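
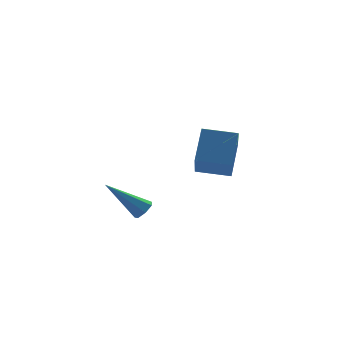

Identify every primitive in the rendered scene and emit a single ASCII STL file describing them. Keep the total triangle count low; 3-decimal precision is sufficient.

solid 
facet normal 0.603 -0.436 -0.668
outer loop
vertex -2.754 -2.424 0.488
vertex -3.153 -2.502 0.179
vertex -2.84 -2.1 0.199
endloop
endfacet
facet normal 0.617 0.609 0.499
outer loop
vertex -2.754 -2.424 0.488
vertex -2.84 -2.1 0.199
vertex -4.347 -1.638 1.501
endloop
endfacet
facet normal 0.604 -0.437 -0.667
outer loop
vertex -2.84 -2.1 0.199
vertex -3.153 -2.502 0.179
vertex -3.16 -2.078 -0.105
endloop
endfacet
facet normal 0.188 0.974 -0.128
outer loop
vertex -2.84 -2.1 0.199
vertex -3.16 -2.078 -0.105
vertex -4.347 -1.638 1.501
endloop
endfacet
facet normal 0.604 -0.437 -0.667
outer loop
vertex -3.16 -2.078 -0.105
vertex -3.153 -2.502 0.179
vertex -3.475 -2.376 -0.195
endloop
endfacet
facet normal -0.488 0.681 -0.547
outer loop
vertex -3.16 -2.078 -0.105
vertex -3.475 -2.376 -0.195
vertex -4.347 -1.638 1.501
endloop
endfacet
facet normal 0.604 -0.436 -0.667
outer loop
vertex -3.475 -2.376 -0.195
vertex -3.153 -2.502 0.179
vertex -3.547 -2.768 -0.004
endloop
endfacet
facet normal -0.897 -0.049 -0.440
outer loop
vertex -3.475 -2.376 -0.195
vertex -3.547 -2.768 -0.004
vertex -4.347 -1.638 1.501
endloop
endfacet
facet normal 0.604 -0.436 -0.667
outer loop
vertex -3.547 -2.768 -0.004
vertex -3.153 -2.502 0.179
vertex -3.322 -2.96 0.325
endloop
endfacet
facet normal -0.735 -0.669 0.112
outer loop
vertex -3.547 -2.768 -0.004
vertex -3.322 -2.96 0.325
vertex -4.347 -1.638 1.501
endloop
endfacet
facet normal 0.603 -0.436 -0.668
outer loop
vertex -3.322 -2.96 0.325
vertex -3.153 -2.502 0.179
vertex -2.969 -2.807 0.544
endloop
endfacet
facet normal -0.122 -0.711 0.693
outer loop
vertex -3.322 -2.96 0.325
vertex -2.969 -2.807 0.544
vertex -4.347 -1.638 1.501
endloop
endfacet
facet normal 0.603 -0.436 -0.668
outer loop
vertex -2.969 -2.807 0.544
vertex -3.153 -2.502 0.179
vertex -2.754 -2.424 0.488
endloop
endfacet
facet normal 0.480 -0.143 0.866
outer loop
vertex -2.969 -2.807 0.544
vertex -2.754 -2.424 0.488
vertex -4.347 -1.638 1.501
endloop
endfacet
facet normal -0.791 0.601 0.113
outer loop
vertex -0.528 -1.891 1.934
vertex 0.282 -1.049 3.128
vertex 0.248 -0.601 0.499
endloop
endfacet
facet normal -0.485 -0.504 -0.715
outer loop
vertex 1.418 -1.491 0.332
vertex -0.528 -1.891 1.934
vertex 0.248 -0.601 0.499
endloop
endfacet
facet normal -0.791 0.601 0.113
outer loop
vertex 0.248 -0.601 0.499
vertex 0.282 -1.049 3.128
vertex 1.058 0.241 1.693
endloop
endfacet
facet normal 0.373 0.620 -0.690
outer loop
vertex 1.058 0.241 1.693
vertex 1.418 -1.491 0.332
vertex 0.248 -0.601 0.499
endloop
endfacet
facet normal -0.373 -0.620 0.690
outer loop
vertex -0.528 -1.891 1.934
vertex 1.452 -1.939 2.961
vertex 0.282 -1.049 3.128
endloop
endfacet
facet normal -0.485 -0.504 -0.715
outer loop
vertex 0.642 -2.781 1.767
vertex -0.528 -1.891 1.934
vertex 1.418 -1.491 0.332
endloop
endfacet
facet normal -0.373 -0.620 0.690
outer loop
vertex 0.642 -2.781 1.767
vertex 1.452 -1.939 2.961
vertex -0.528 -1.891 1.934
endloop
endfacet
facet normal 0.485 0.504 0.715
outer loop
vertex 0.282 -1.049 3.128
vertex 1.452 -1.939 2.961
vertex 1.058 0.241 1.693
endloop
endfacet
facet normal 0.373 0.620 -0.690
outer loop
vertex 2.228 -0.649 1.526
vertex 1.418 -1.491 0.332
vertex 1.058 0.241 1.693
endloop
endfacet
facet normal 0.485 0.504 0.715
outer loop
vertex 1.058 0.241 1.693
vertex 1.452 -1.939 2.961
vertex 2.228 -0.649 1.526
endloop
endfacet
facet normal 0.791 -0.601 -0.113
outer loop
vertex 2.228 -0.649 1.526
vertex 0.642 -2.781 1.767
vertex 1.418 -1.491 0.332
endloop
endfacet
facet normal 0.791 -0.601 -0.113
outer loop
vertex 1.452 -1.939 2.961
vertex 0.642 -2.781 1.767
vertex 2.228 -0.649 1.526
endloop
endfacet

endsolid


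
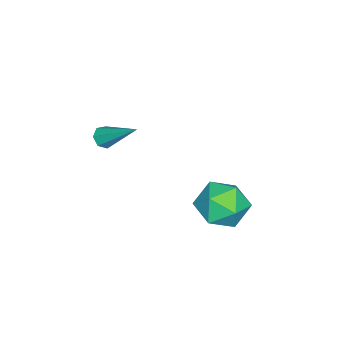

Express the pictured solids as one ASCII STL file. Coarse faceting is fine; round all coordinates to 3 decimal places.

solid 
facet normal -0.640 -0.021 0.768
outer loop
vertex -0.909 2.905 -1.944
vertex -0.239 2.082 -1.409
vertex -0.036 3.235 -1.208
endloop
endfacet
facet normal -0.628 0.624 0.465
outer loop
vertex -0.909 2.905 -1.944
vertex -0.036 3.235 -1.208
vertex -0.208 3.821 -2.227
endloop
endfacet
facet normal -0.806 0.548 -0.223
outer loop
vertex -0.909 2.905 -1.944
vertex -0.208 3.821 -2.227
vertex -0.516 3.03 -3.058
endloop
endfacet
facet normal -0.928 -0.145 -0.344
outer loop
vertex -0.909 2.905 -1.944
vertex -0.516 3.03 -3.058
vertex -0.535 1.955 -2.552
endloop
endfacet
facet normal -0.825 -0.497 0.269
outer loop
vertex -0.909 2.905 -1.944
vertex -0.535 1.955 -2.552
vertex -0.239 2.082 -1.409
endloop
endfacet
facet normal 0.041 0.869 0.493
outer loop
vertex -0.208 3.821 -2.227
vertex -0.036 3.235 -1.208
vertex 0.895 3.565 -1.868
endloop
endfacet
facet normal 0.023 -0.176 0.984
outer loop
vertex -0.036 3.235 -1.208
vertex -0.239 2.082 -1.409
vertex 0.876 2.49 -1.362
endloop
endfacet
facet normal -0.277 -0.945 0.177
outer loop
vertex -0.239 2.082 -1.409
vertex -0.535 1.955 -2.552
vertex 0.568 1.699 -2.193
endloop
endfacet
facet normal -0.444 -0.375 -0.814
outer loop
vertex -0.535 1.955 -2.552
vertex -0.516 3.03 -3.058
vertex 0.396 2.285 -3.212
endloop
endfacet
facet normal -0.247 0.746 -0.619
outer loop
vertex -0.516 3.03 -3.058
vertex -0.208 3.821 -2.227
vertex 0.599 3.438 -3.011
endloop
endfacet
facet normal 0.928 0.145 0.344
outer loop
vertex 1.269 2.615 -2.476
vertex 0.895 3.565 -1.868
vertex 0.876 2.49 -1.362
endloop
endfacet
facet normal 0.806 -0.548 0.223
outer loop
vertex 1.269 2.615 -2.476
vertex 0.876 2.49 -1.362
vertex 0.568 1.699 -2.193
endloop
endfacet
facet normal 0.628 -0.624 -0.465
outer loop
vertex 1.269 2.615 -2.476
vertex 0.568 1.699 -2.193
vertex 0.396 2.285 -3.212
endloop
endfacet
facet normal 0.640 0.021 -0.768
outer loop
vertex 1.269 2.615 -2.476
vertex 0.396 2.285 -3.212
vertex 0.599 3.438 -3.011
endloop
endfacet
facet normal 0.825 0.497 -0.269
outer loop
vertex 1.269 2.615 -2.476
vertex 0.599 3.438 -3.011
vertex 0.895 3.565 -1.868
endloop
endfacet
facet normal 0.444 0.375 0.814
outer loop
vertex 0.876 2.49 -1.362
vertex 0.895 3.565 -1.868
vertex -0.036 3.235 -1.208
endloop
endfacet
facet normal 0.247 -0.746 0.619
outer loop
vertex 0.568 1.699 -2.193
vertex 0.876 2.49 -1.362
vertex -0.239 2.082 -1.409
endloop
endfacet
facet normal -0.041 -0.869 -0.493
outer loop
vertex 0.396 2.285 -3.212
vertex 0.568 1.699 -2.193
vertex -0.535 1.955 -2.552
endloop
endfacet
facet normal -0.023 0.176 -0.984
outer loop
vertex 0.599 3.438 -3.011
vertex 0.396 2.285 -3.212
vertex -0.516 3.03 -3.058
endloop
endfacet
facet normal 0.277 0.945 -0.177
outer loop
vertex 0.895 3.565 -1.868
vertex 0.599 3.438 -3.011
vertex -0.208 3.821 -2.227
endloop
endfacet
facet normal -0.203 -0.749 -0.631
outer loop
vertex 2.321 -1.395 1.72
vertex 1.825 -1.356 1.833
vertex 2.088 -1.118 1.466
endloop
endfacet
facet normal 0.850 0.377 -0.369
outer loop
vertex 2.321 -1.395 1.72
vertex 2.088 -1.118 1.466
vertex 2.235 0.156 3.107
endloop
endfacet
facet normal -0.203 -0.749 -0.631
outer loop
vertex 2.088 -1.118 1.466
vertex 1.825 -1.356 1.833
vertex 1.657 -1.02 1.488
endloop
endfacet
facet normal 0.145 0.775 -0.615
outer loop
vertex 2.088 -1.118 1.466
vertex 1.657 -1.02 1.488
vertex 2.235 0.156 3.107
endloop
endfacet
facet normal -0.203 -0.749 -0.631
outer loop
vertex 1.657 -1.02 1.488
vertex 1.825 -1.356 1.833
vertex 1.353 -1.175 1.77
endloop
endfacet
facet normal -0.635 0.715 -0.292
outer loop
vertex 1.657 -1.02 1.488
vertex 1.353 -1.175 1.77
vertex 2.235 0.156 3.107
endloop
endfacet
facet normal -0.202 -0.748 -0.632
outer loop
vertex 1.353 -1.175 1.77
vertex 1.825 -1.356 1.833
vertex 1.404 -1.467 2.099
endloop
endfacet
facet normal -0.903 0.242 0.355
outer loop
vertex 1.353 -1.175 1.77
vertex 1.404 -1.467 2.099
vertex 2.235 0.156 3.107
endloop
endfacet
facet normal -0.202 -0.748 -0.632
outer loop
vertex 1.404 -1.467 2.099
vertex 1.825 -1.356 1.833
vertex 1.773 -1.675 2.227
endloop
endfacet
facet normal -0.455 -0.290 0.842
outer loop
vertex 1.404 -1.467 2.099
vertex 1.773 -1.675 2.227
vertex 2.235 0.156 3.107
endloop
endfacet
facet normal -0.202 -0.748 -0.632
outer loop
vertex 1.773 -1.675 2.227
vertex 1.825 -1.356 1.833
vertex 2.181 -1.643 2.059
endloop
endfacet
facet normal 0.366 -0.477 0.799
outer loop
vertex 1.773 -1.675 2.227
vertex 2.181 -1.643 2.059
vertex 2.235 0.156 3.107
endloop
endfacet
facet normal -0.203 -0.749 -0.631
outer loop
vertex 2.181 -1.643 2.059
vertex 1.825 -1.356 1.833
vertex 2.321 -1.395 1.72
endloop
endfacet
facet normal 0.949 -0.180 0.260
outer loop
vertex 2.181 -1.643 2.059
vertex 2.321 -1.395 1.72
vertex 2.235 0.156 3.107
endloop
endfacet

endsolid


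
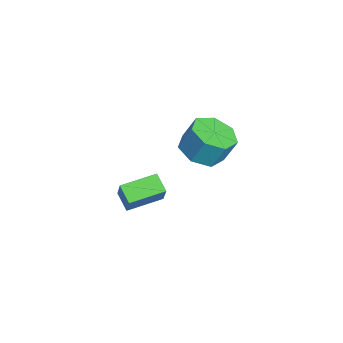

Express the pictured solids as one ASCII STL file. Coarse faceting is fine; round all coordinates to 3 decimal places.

solid 
facet normal -0.103 -0.411 -0.906
outer loop
vertex 0.146 2.282 0.619
vertex -0.805 1.999 0.855
vertex -0.488 2.868 0.425
endloop
endfacet
facet normal 0.690 0.627 -0.362
outer loop
vertex 0.146 2.282 0.619
vertex -0.488 2.868 0.425
vertex 0.276 2.804 1.77
endloop
endfacet
facet normal 0.690 0.627 -0.362
outer loop
vertex 0.276 2.804 1.77
vertex -0.488 2.868 0.425
vertex -0.358 3.39 1.576
endloop
endfacet
facet normal 0.102 0.410 0.906
outer loop
vertex 0.276 2.804 1.77
vertex -0.358 3.39 1.576
vertex -0.675 2.521 2.005
endloop
endfacet
facet normal -0.102 -0.411 -0.906
outer loop
vertex -0.488 2.868 0.425
vertex -0.805 1.999 0.855
vertex -1.361 2.8 0.554
endloop
endfacet
facet normal -0.129 0.908 -0.397
outer loop
vertex -0.488 2.868 0.425
vertex -1.361 2.8 0.554
vertex -0.358 3.39 1.576
endloop
endfacet
facet normal -0.129 0.908 -0.397
outer loop
vertex -0.358 3.39 1.576
vertex -1.361 2.8 0.554
vertex -1.231 3.322 1.705
endloop
endfacet
facet normal 0.102 0.410 0.906
outer loop
vertex -0.358 3.39 1.576
vertex -1.231 3.322 1.705
vertex -0.675 2.521 2.005
endloop
endfacet
facet normal -0.102 -0.411 -0.906
outer loop
vertex -1.361 2.8 0.554
vertex -0.805 1.999 0.855
vertex -1.815 2.129 0.91
endloop
endfacet
facet normal -0.852 0.506 -0.133
outer loop
vertex -1.361 2.8 0.554
vertex -1.815 2.129 0.91
vertex -1.231 3.322 1.705
endloop
endfacet
facet normal -0.852 0.506 -0.133
outer loop
vertex -1.231 3.322 1.705
vertex -1.815 2.129 0.91
vertex -1.685 2.65 2.061
endloop
endfacet
facet normal 0.103 0.411 0.906
outer loop
vertex -1.231 3.322 1.705
vertex -1.685 2.65 2.061
vertex -0.675 2.521 2.005
endloop
endfacet
facet normal -0.102 -0.411 -0.906
outer loop
vertex -1.815 2.129 0.91
vertex -0.805 1.999 0.855
vertex -1.509 1.36 1.224
endloop
endfacet
facet normal -0.933 -0.277 0.231
outer loop
vertex -1.815 2.129 0.91
vertex -1.509 1.36 1.224
vertex -1.685 2.65 2.061
endloop
endfacet
facet normal -0.933 -0.277 0.231
outer loop
vertex -1.685 2.65 2.061
vertex -1.509 1.36 1.224
vertex -1.379 1.881 2.374
endloop
endfacet
facet normal 0.103 0.410 0.906
outer loop
vertex -1.685 2.65 2.061
vertex -1.379 1.881 2.374
vertex -0.675 2.521 2.005
endloop
endfacet
facet normal -0.102 -0.411 -0.906
outer loop
vertex -1.509 1.36 1.224
vertex -0.805 1.999 0.855
vertex -0.672 1.073 1.26
endloop
endfacet
facet normal -0.310 -0.852 0.421
outer loop
vertex -1.509 1.36 1.224
vertex -0.672 1.073 1.26
vertex -1.379 1.881 2.374
endloop
endfacet
facet normal -0.311 -0.852 0.421
outer loop
vertex -1.379 1.881 2.374
vertex -0.672 1.073 1.26
vertex -0.543 1.594 2.41
endloop
endfacet
facet normal 0.102 0.410 0.906
outer loop
vertex -1.379 1.881 2.374
vertex -0.543 1.594 2.41
vertex -0.675 2.521 2.005
endloop
endfacet
facet normal -0.102 -0.411 -0.906
outer loop
vertex -0.672 1.073 1.26
vertex -0.805 1.999 0.855
vertex 0.064 1.483 0.991
endloop
endfacet
facet normal 0.545 -0.785 0.295
outer loop
vertex -0.672 1.073 1.26
vertex 0.064 1.483 0.991
vertex -0.543 1.594 2.41
endloop
endfacet
facet normal 0.544 -0.785 0.294
outer loop
vertex -0.543 1.594 2.41
vertex 0.064 1.483 0.991
vertex 0.194 2.004 2.141
endloop
endfacet
facet normal 0.102 0.410 0.906
outer loop
vertex -0.543 1.594 2.41
vertex 0.194 2.004 2.141
vertex -0.675 2.521 2.005
endloop
endfacet
facet normal -0.102 -0.411 -0.906
outer loop
vertex 0.064 1.483 0.991
vertex -0.805 1.999 0.855
vertex 0.146 2.282 0.619
endloop
endfacet
facet normal 0.990 -0.127 -0.054
outer loop
vertex 0.064 1.483 0.991
vertex 0.146 2.282 0.619
vertex 0.194 2.004 2.141
endloop
endfacet
facet normal 0.990 -0.127 -0.054
outer loop
vertex 0.194 2.004 2.141
vertex 0.146 2.282 0.619
vertex 0.276 2.804 1.77
endloop
endfacet
facet normal 0.102 0.410 0.906
outer loop
vertex 0.194 2.004 2.141
vertex 0.276 2.804 1.77
vertex -0.675 2.521 2.005
endloop
endfacet
facet normal -0.822 -0.303 0.482
outer loop
vertex -2.734 -1.069 -2.823
vertex -3.207 0.511 -2.638
vertex -3.33 -1.125 -3.875
endloop
endfacet
facet normal 0.286 -0.952 -0.111
outer loop
vertex -2.533 -0.831 -4.342
vertex -2.734 -1.069 -2.823
vertex -3.33 -1.125 -3.875
endloop
endfacet
facet normal -0.822 -0.303 0.483
outer loop
vertex -3.33 -1.125 -3.875
vertex -3.207 0.511 -2.638
vertex -3.804 0.456 -3.689
endloop
endfacet
facet normal -0.493 -0.045 -0.869
outer loop
vertex -3.804 0.456 -3.689
vertex -2.533 -0.831 -4.342
vertex -3.33 -1.125 -3.875
endloop
endfacet
facet normal 0.492 0.046 0.869
outer loop
vertex -2.734 -1.069 -2.823
vertex -2.41 0.805 -3.105
vertex -3.207 0.511 -2.638
endloop
endfacet
facet normal 0.284 -0.952 -0.112
outer loop
vertex -1.936 -0.776 -3.291
vertex -2.734 -1.069 -2.823
vertex -2.533 -0.831 -4.342
endloop
endfacet
facet normal 0.493 0.046 0.869
outer loop
vertex -1.936 -0.776 -3.291
vertex -2.41 0.805 -3.105
vertex -2.734 -1.069 -2.823
endloop
endfacet
facet normal -0.285 0.952 0.112
outer loop
vertex -3.207 0.511 -2.638
vertex -2.41 0.805 -3.105
vertex -3.804 0.456 -3.689
endloop
endfacet
facet normal -0.493 -0.046 -0.869
outer loop
vertex -3.006 0.749 -4.157
vertex -2.533 -0.831 -4.342
vertex -3.804 0.456 -3.689
endloop
endfacet
facet normal -0.285 0.952 0.111
outer loop
vertex -3.804 0.456 -3.689
vertex -2.41 0.805 -3.105
vertex -3.006 0.749 -4.157
endloop
endfacet
facet normal 0.822 0.303 -0.483
outer loop
vertex -3.006 0.749 -4.157
vertex -1.936 -0.776 -3.291
vertex -2.533 -0.831 -4.342
endloop
endfacet
facet normal 0.822 0.303 -0.482
outer loop
vertex -2.41 0.805 -3.105
vertex -1.936 -0.776 -3.291
vertex -3.006 0.749 -4.157
endloop
endfacet

endsolid


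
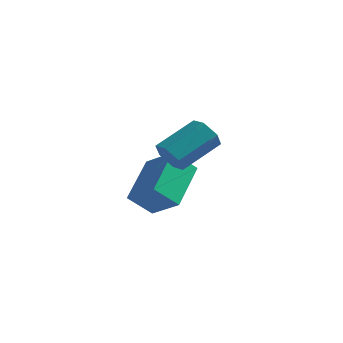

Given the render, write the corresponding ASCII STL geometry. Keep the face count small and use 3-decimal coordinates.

solid 
facet normal -0.513 -0.723 -0.463
outer loop
vertex -0.766 -2.618 -1.035
vertex -1.276 -2.539 -0.593
vertex -1.266 -2.177 -1.169
endloop
endfacet
facet normal 0.443 0.239 -0.864
outer loop
vertex -0.766 -2.618 -1.035
vertex -1.266 -2.177 -1.169
vertex 0.127 -1.36 -0.229
endloop
endfacet
facet normal 0.442 0.240 -0.864
outer loop
vertex 0.127 -1.36 -0.229
vertex -1.266 -2.177 -1.169
vertex -0.374 -0.919 -0.363
endloop
endfacet
facet normal 0.512 0.723 0.463
outer loop
vertex 0.127 -1.36 -0.229
vertex -0.374 -0.919 -0.363
vertex -0.384 -1.281 0.213
endloop
endfacet
facet normal -0.513 -0.723 -0.463
outer loop
vertex -1.266 -2.177 -1.169
vertex -1.276 -2.539 -0.593
vertex -1.777 -2.098 -0.726
endloop
endfacet
facet normal -0.417 0.681 -0.602
outer loop
vertex -1.266 -2.177 -1.169
vertex -1.777 -2.098 -0.726
vertex -0.374 -0.919 -0.363
endloop
endfacet
facet normal -0.418 0.682 -0.601
outer loop
vertex -0.374 -0.919 -0.363
vertex -1.777 -2.098 -0.726
vertex -0.884 -0.841 0.08
endloop
endfacet
facet normal 0.513 0.723 0.463
outer loop
vertex -0.374 -0.919 -0.363
vertex -0.884 -0.841 0.08
vertex -0.384 -1.281 0.213
endloop
endfacet
facet normal -0.513 -0.722 -0.464
outer loop
vertex -1.777 -2.098 -0.726
vertex -1.276 -2.539 -0.593
vertex -1.787 -2.46 -0.151
endloop
endfacet
facet normal -0.858 0.441 0.263
outer loop
vertex -1.777 -2.098 -0.726
vertex -1.787 -2.46 -0.151
vertex -0.884 -0.841 0.08
endloop
endfacet
facet normal -0.858 0.441 0.262
outer loop
vertex -0.884 -0.841 0.08
vertex -1.787 -2.46 -0.151
vertex -0.894 -1.202 0.655
endloop
endfacet
facet normal 0.513 0.723 0.463
outer loop
vertex -0.884 -0.841 0.08
vertex -0.894 -1.202 0.655
vertex -0.384 -1.281 0.213
endloop
endfacet
facet normal -0.512 -0.723 -0.463
outer loop
vertex -1.787 -2.46 -0.151
vertex -1.276 -2.539 -0.593
vertex -1.286 -2.901 -0.017
endloop
endfacet
facet normal -0.442 -0.240 0.864
outer loop
vertex -1.787 -2.46 -0.151
vertex -1.286 -2.901 -0.017
vertex -0.894 -1.202 0.655
endloop
endfacet
facet normal -0.443 -0.240 0.864
outer loop
vertex -0.894 -1.202 0.655
vertex -1.286 -2.901 -0.017
vertex -0.394 -1.643 0.789
endloop
endfacet
facet normal 0.513 0.723 0.463
outer loop
vertex -0.894 -1.202 0.655
vertex -0.394 -1.643 0.789
vertex -0.384 -1.281 0.213
endloop
endfacet
facet normal -0.513 -0.723 -0.463
outer loop
vertex -1.286 -2.901 -0.017
vertex -1.276 -2.539 -0.593
vertex -0.776 -2.979 -0.46
endloop
endfacet
facet normal 0.418 -0.681 0.601
outer loop
vertex -1.286 -2.901 -0.017
vertex -0.776 -2.979 -0.46
vertex -0.394 -1.643 0.789
endloop
endfacet
facet normal 0.416 -0.682 0.602
outer loop
vertex -0.394 -1.643 0.789
vertex -0.776 -2.979 -0.46
vertex 0.117 -1.722 0.346
endloop
endfacet
facet normal 0.513 0.723 0.463
outer loop
vertex -0.394 -1.643 0.789
vertex 0.117 -1.722 0.346
vertex -0.384 -1.281 0.213
endloop
endfacet
facet normal -0.513 -0.723 -0.463
outer loop
vertex -0.776 -2.979 -0.46
vertex -1.276 -2.539 -0.593
vertex -0.766 -2.618 -1.035
endloop
endfacet
facet normal 0.858 -0.441 -0.262
outer loop
vertex -0.776 -2.979 -0.46
vertex -0.766 -2.618 -1.035
vertex 0.117 -1.722 0.346
endloop
endfacet
facet normal 0.858 -0.441 -0.263
outer loop
vertex 0.117 -1.722 0.346
vertex -0.766 -2.618 -1.035
vertex 0.127 -1.36 -0.229
endloop
endfacet
facet normal 0.513 0.722 0.464
outer loop
vertex 0.117 -1.722 0.346
vertex 0.127 -1.36 -0.229
vertex -0.384 -1.281 0.213
endloop
endfacet
facet normal -0.775 0.306 -0.552
outer loop
vertex -3.871 0.18 -4.15
vertex -3.85 2.056 -3.14
vertex -3.088 0.63 -5.0
endloop
endfacet
facet normal -0.010 -0.880 -0.475
outer loop
vertex -1.91 0.164 -4.16
vertex -3.871 0.18 -4.15
vertex -3.088 0.63 -5.0
endloop
endfacet
facet normal -0.775 0.306 -0.552
outer loop
vertex -3.088 0.63 -5.0
vertex -3.85 2.056 -3.14
vertex -3.067 2.505 -3.99
endloop
endfacet
facet normal 0.632 0.362 -0.685
outer loop
vertex -3.067 2.505 -3.99
vertex -1.91 0.164 -4.16
vertex -3.088 0.63 -5.0
endloop
endfacet
facet normal -0.632 -0.362 0.685
outer loop
vertex -3.871 0.18 -4.15
vertex -2.672 1.59 -2.3
vertex -3.85 2.056 -3.14
endloop
endfacet
facet normal -0.010 -0.880 -0.474
outer loop
vertex -2.693 -0.285 -3.31
vertex -3.871 0.18 -4.15
vertex -1.91 0.164 -4.16
endloop
endfacet
facet normal -0.632 -0.362 0.685
outer loop
vertex -2.693 -0.285 -3.31
vertex -2.672 1.59 -2.3
vertex -3.871 0.18 -4.15
endloop
endfacet
facet normal 0.010 0.880 0.474
outer loop
vertex -3.85 2.056 -3.14
vertex -2.672 1.59 -2.3
vertex -3.067 2.505 -3.99
endloop
endfacet
facet normal 0.632 0.362 -0.686
outer loop
vertex -1.889 2.04 -3.15
vertex -1.91 0.164 -4.16
vertex -3.067 2.505 -3.99
endloop
endfacet
facet normal 0.009 0.880 0.474
outer loop
vertex -3.067 2.505 -3.99
vertex -2.672 1.59 -2.3
vertex -1.889 2.04 -3.15
endloop
endfacet
facet normal 0.775 -0.306 0.552
outer loop
vertex -1.889 2.04 -3.15
vertex -2.693 -0.285 -3.31
vertex -1.91 0.164 -4.16
endloop
endfacet
facet normal 0.775 -0.306 0.552
outer loop
vertex -2.672 1.59 -2.3
vertex -2.693 -0.285 -3.31
vertex -1.889 2.04 -3.15
endloop
endfacet

endsolid


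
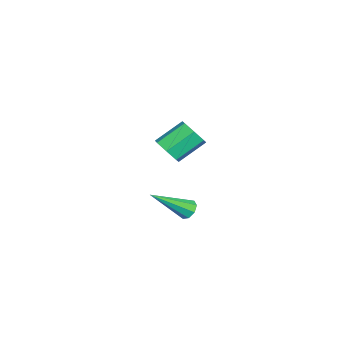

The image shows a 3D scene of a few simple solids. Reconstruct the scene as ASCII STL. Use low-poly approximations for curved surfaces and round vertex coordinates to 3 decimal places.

solid 
facet normal -0.407 0.691 -0.597
outer loop
vertex 3.693 1.544 -3.274
vertex 3.232 1.439 -3.081
vertex 3.607 1.763 -2.962
endloop
endfacet
facet normal 0.955 0.290 0.059
outer loop
vertex 3.693 1.544 -3.274
vertex 3.607 1.763 -2.962
vertex 4.068 0.021 -1.859
endloop
endfacet
facet normal -0.408 0.691 -0.597
outer loop
vertex 3.607 1.763 -2.962
vertex 3.232 1.439 -3.081
vertex 3.302 1.792 -2.72
endloop
endfacet
facet normal 0.552 0.545 0.631
outer loop
vertex 3.607 1.763 -2.962
vertex 3.302 1.792 -2.72
vertex 4.068 0.021 -1.859
endloop
endfacet
facet normal -0.407 0.691 -0.597
outer loop
vertex 3.302 1.792 -2.72
vertex 3.232 1.439 -3.081
vertex 2.956 1.614 -2.69
endloop
endfacet
facet normal -0.122 0.391 0.912
outer loop
vertex 3.302 1.792 -2.72
vertex 2.956 1.614 -2.69
vertex 4.068 0.021 -1.859
endloop
endfacet
facet normal -0.408 0.690 -0.597
outer loop
vertex 2.956 1.614 -2.69
vertex 3.232 1.439 -3.081
vertex 2.772 1.333 -2.889
endloop
endfacet
facet normal -0.670 -0.083 0.737
outer loop
vertex 2.956 1.614 -2.69
vertex 2.772 1.333 -2.889
vertex 4.068 0.021 -1.859
endloop
endfacet
facet normal -0.408 0.693 -0.595
outer loop
vertex 2.772 1.333 -2.889
vertex 3.232 1.439 -3.081
vertex 2.857 1.115 -3.201
endloop
endfacet
facet normal -0.773 -0.600 0.208
outer loop
vertex 2.772 1.333 -2.889
vertex 2.857 1.115 -3.201
vertex 4.068 0.021 -1.859
endloop
endfacet
facet normal -0.407 0.692 -0.596
outer loop
vertex 2.857 1.115 -3.201
vertex 3.232 1.439 -3.081
vertex 3.162 1.086 -3.443
endloop
endfacet
facet normal -0.370 -0.855 -0.363
outer loop
vertex 2.857 1.115 -3.201
vertex 3.162 1.086 -3.443
vertex 4.068 0.021 -1.859
endloop
endfacet
facet normal -0.408 0.692 -0.596
outer loop
vertex 3.162 1.086 -3.443
vertex 3.232 1.439 -3.081
vertex 3.508 1.264 -3.473
endloop
endfacet
facet normal 0.305 -0.701 -0.645
outer loop
vertex 3.162 1.086 -3.443
vertex 3.508 1.264 -3.473
vertex 4.068 0.021 -1.859
endloop
endfacet
facet normal -0.407 0.692 -0.596
outer loop
vertex 3.508 1.264 -3.473
vertex 3.232 1.439 -3.081
vertex 3.693 1.544 -3.274
endloop
endfacet
facet normal 0.852 -0.228 -0.471
outer loop
vertex 3.508 1.264 -3.473
vertex 3.693 1.544 -3.274
vertex 4.068 0.021 -1.859
endloop
endfacet
facet normal 0.472 -0.662 -0.582
outer loop
vertex -0.873 -0.372 -2.171
vertex -1.545 -0.507 -2.563
vertex -0.984 0.028 -2.716
endloop
endfacet
facet normal 0.867 0.469 0.168
outer loop
vertex -0.873 -0.372 -2.171
vertex -0.984 0.028 -2.716
vertex -1.622 0.681 -1.245
endloop
endfacet
facet normal 0.867 0.469 0.168
outer loop
vertex -1.622 0.681 -1.245
vertex -0.984 0.028 -2.716
vertex -1.733 1.081 -1.791
endloop
endfacet
facet normal -0.471 0.663 0.582
outer loop
vertex -1.622 0.681 -1.245
vertex -1.733 1.081 -1.791
vertex -2.295 0.547 -1.637
endloop
endfacet
facet normal 0.472 -0.662 -0.582
outer loop
vertex -0.984 0.028 -2.716
vertex -1.545 -0.507 -2.563
vertex -1.518 0.025 -3.146
endloop
endfacet
facet normal 0.413 0.749 -0.518
outer loop
vertex -0.984 0.028 -2.716
vertex -1.518 0.025 -3.146
vertex -1.733 1.081 -1.791
endloop
endfacet
facet normal 0.414 0.749 -0.518
outer loop
vertex -1.733 1.081 -1.791
vertex -1.518 0.025 -3.146
vertex -2.268 1.079 -2.221
endloop
endfacet
facet normal -0.470 0.663 0.582
outer loop
vertex -1.733 1.081 -1.791
vertex -2.268 1.079 -2.221
vertex -2.295 0.547 -1.637
endloop
endfacet
facet normal 0.471 -0.662 -0.582
outer loop
vertex -1.518 0.025 -3.146
vertex -1.545 -0.507 -2.563
vertex -2.073 -0.378 -3.137
endloop
endfacet
facet normal -0.350 0.464 -0.813
outer loop
vertex -1.518 0.025 -3.146
vertex -2.073 -0.378 -3.137
vertex -2.268 1.079 -2.221
endloop
endfacet
facet normal -0.352 0.464 -0.813
outer loop
vertex -2.268 1.079 -2.221
vertex -2.073 -0.378 -3.137
vertex -2.822 0.676 -2.211
endloop
endfacet
facet normal -0.472 0.663 0.582
outer loop
vertex -2.268 1.079 -2.221
vertex -2.822 0.676 -2.211
vertex -2.295 0.547 -1.637
endloop
endfacet
facet normal 0.471 -0.663 -0.582
outer loop
vertex -2.073 -0.378 -3.137
vertex -1.545 -0.507 -2.563
vertex -2.23 -0.878 -2.695
endloop
endfacet
facet normal -0.852 -0.170 -0.495
outer loop
vertex -2.073 -0.378 -3.137
vertex -2.23 -0.878 -2.695
vertex -2.822 0.676 -2.211
endloop
endfacet
facet normal -0.851 -0.170 -0.496
outer loop
vertex -2.822 0.676 -2.211
vertex -2.23 -0.878 -2.695
vertex -2.98 0.176 -1.769
endloop
endfacet
facet normal -0.471 0.663 0.582
outer loop
vertex -2.822 0.676 -2.211
vertex -2.98 0.176 -1.769
vertex -2.295 0.547 -1.637
endloop
endfacet
facet normal 0.471 -0.663 -0.582
outer loop
vertex -2.23 -0.878 -2.695
vertex -1.545 -0.507 -2.563
vertex -1.872 -1.098 -2.154
endloop
endfacet
facet normal -0.710 -0.677 0.195
outer loop
vertex -2.23 -0.878 -2.695
vertex -1.872 -1.098 -2.154
vertex -2.98 0.176 -1.769
endloop
endfacet
facet normal -0.710 -0.677 0.195
outer loop
vertex -2.98 0.176 -1.769
vertex -1.872 -1.098 -2.154
vertex -2.621 -0.045 -1.228
endloop
endfacet
facet normal -0.471 0.662 0.583
outer loop
vertex -2.98 0.176 -1.769
vertex -2.621 -0.045 -1.228
vertex -2.295 0.547 -1.637
endloop
endfacet
facet normal 0.470 -0.663 -0.582
outer loop
vertex -1.872 -1.098 -2.154
vertex -1.545 -0.507 -2.563
vertex -1.268 -0.874 -1.921
endloop
endfacet
facet normal -0.035 -0.674 0.738
outer loop
vertex -1.872 -1.098 -2.154
vertex -1.268 -0.874 -1.921
vertex -2.621 -0.045 -1.228
endloop
endfacet
facet normal -0.034 -0.673 0.739
outer loop
vertex -2.621 -0.045 -1.228
vertex -1.268 -0.874 -1.921
vertex -2.017 0.18 -0.995
endloop
endfacet
facet normal -0.471 0.662 0.583
outer loop
vertex -2.621 -0.045 -1.228
vertex -2.017 0.18 -0.995
vertex -2.295 0.547 -1.637
endloop
endfacet
facet normal 0.473 -0.662 -0.582
outer loop
vertex -1.268 -0.874 -1.921
vertex -1.545 -0.507 -2.563
vertex -0.873 -0.372 -2.171
endloop
endfacet
facet normal 0.668 -0.164 0.726
outer loop
vertex -1.268 -0.874 -1.921
vertex -0.873 -0.372 -2.171
vertex -2.017 0.18 -0.995
endloop
endfacet
facet normal 0.668 -0.164 0.726
outer loop
vertex -2.017 0.18 -0.995
vertex -0.873 -0.372 -2.171
vertex -1.622 0.681 -1.245
endloop
endfacet
facet normal -0.471 0.662 0.583
outer loop
vertex -2.017 0.18 -0.995
vertex -1.622 0.681 -1.245
vertex -2.295 0.547 -1.637
endloop
endfacet

endsolid


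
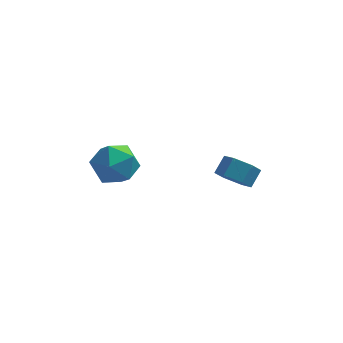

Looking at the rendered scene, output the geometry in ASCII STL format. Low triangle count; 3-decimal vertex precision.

solid 
facet normal -0.756 0.185 0.628
outer loop
vertex -4.734 2.647 -1.343
vertex -5.041 1.456 -1.361
vertex -4.243 1.873 -0.523
endloop
endfacet
facet normal -0.218 0.641 0.736
outer loop
vertex -4.734 2.647 -1.343
vertex -4.243 1.873 -0.523
vertex -3.539 2.728 -1.06
endloop
endfacet
facet normal -0.096 0.988 0.125
outer loop
vertex -4.734 2.647 -1.343
vertex -3.539 2.728 -1.06
vertex -3.903 2.84 -2.23
endloop
endfacet
facet normal -0.559 0.746 -0.361
outer loop
vertex -4.734 2.647 -1.343
vertex -3.903 2.84 -2.23
vertex -4.832 2.054 -2.416
endloop
endfacet
facet normal -0.967 0.250 -0.050
outer loop
vertex -4.734 2.647 -1.343
vertex -4.832 2.054 -2.416
vertex -5.041 1.456 -1.361
endloop
endfacet
facet normal 0.366 0.260 0.894
outer loop
vertex -3.539 2.728 -1.06
vertex -4.243 1.873 -0.523
vertex -3.108 1.586 -0.904
endloop
endfacet
facet normal -0.506 -0.477 0.719
outer loop
vertex -4.243 1.873 -0.523
vertex -5.041 1.456 -1.361
vertex -4.037 0.8 -1.09
endloop
endfacet
facet normal -0.848 -0.372 -0.379
outer loop
vertex -5.041 1.456 -1.361
vertex -4.832 2.054 -2.416
vertex -4.401 0.912 -2.26
endloop
endfacet
facet normal -0.188 0.431 -0.883
outer loop
vertex -4.832 2.054 -2.416
vertex -3.903 2.84 -2.23
vertex -3.697 1.767 -2.797
endloop
endfacet
facet normal 0.563 0.821 -0.096
outer loop
vertex -3.903 2.84 -2.23
vertex -3.539 2.728 -1.06
vertex -2.899 2.184 -1.959
endloop
endfacet
facet normal 0.559 -0.746 0.361
outer loop
vertex -3.206 0.993 -1.977
vertex -3.108 1.586 -0.904
vertex -4.037 0.8 -1.09
endloop
endfacet
facet normal 0.096 -0.988 -0.125
outer loop
vertex -3.206 0.993 -1.977
vertex -4.037 0.8 -1.09
vertex -4.401 0.912 -2.26
endloop
endfacet
facet normal 0.218 -0.641 -0.736
outer loop
vertex -3.206 0.993 -1.977
vertex -4.401 0.912 -2.26
vertex -3.697 1.767 -2.797
endloop
endfacet
facet normal 0.756 -0.185 -0.628
outer loop
vertex -3.206 0.993 -1.977
vertex -3.697 1.767 -2.797
vertex -2.899 2.184 -1.959
endloop
endfacet
facet normal 0.967 -0.250 0.050
outer loop
vertex -3.206 0.993 -1.977
vertex -2.899 2.184 -1.959
vertex -3.108 1.586 -0.904
endloop
endfacet
facet normal 0.188 -0.431 0.883
outer loop
vertex -4.037 0.8 -1.09
vertex -3.108 1.586 -0.904
vertex -4.243 1.873 -0.523
endloop
endfacet
facet normal -0.563 -0.821 0.096
outer loop
vertex -4.401 0.912 -2.26
vertex -4.037 0.8 -1.09
vertex -5.041 1.456 -1.361
endloop
endfacet
facet normal -0.366 -0.260 -0.894
outer loop
vertex -3.697 1.767 -2.797
vertex -4.401 0.912 -2.26
vertex -4.832 2.054 -2.416
endloop
endfacet
facet normal 0.506 0.477 -0.719
outer loop
vertex -2.899 2.184 -1.959
vertex -3.697 1.767 -2.797
vertex -3.903 2.84 -2.23
endloop
endfacet
facet normal 0.848 0.372 0.379
outer loop
vertex -3.108 1.586 -0.904
vertex -2.899 2.184 -1.959
vertex -3.539 2.728 -1.06
endloop
endfacet
facet normal -0.359 -0.655 -0.665
outer loop
vertex 1.613 2.099 -2.598
vertex 1.138 2.756 -2.989
vertex 1.975 2.58 -3.267
endloop
endfacet
facet normal 0.843 -0.533 0.073
outer loop
vertex 1.613 2.099 -2.598
vertex 1.975 2.58 -3.267
vertex 1.978 2.768 -1.919
endloop
endfacet
facet normal 0.843 -0.533 0.073
outer loop
vertex 1.978 2.768 -1.919
vertex 1.975 2.58 -3.267
vertex 2.34 3.249 -2.588
endloop
endfacet
facet normal 0.357 0.656 0.665
outer loop
vertex 1.978 2.768 -1.919
vertex 2.34 3.249 -2.588
vertex 1.502 3.424 -2.311
endloop
endfacet
facet normal -0.359 -0.656 -0.664
outer loop
vertex 1.975 2.58 -3.267
vertex 1.138 2.756 -2.989
vertex 1.5 3.236 -3.658
endloop
endfacet
facet normal 0.770 0.196 -0.607
outer loop
vertex 1.975 2.58 -3.267
vertex 1.5 3.236 -3.658
vertex 2.34 3.249 -2.588
endloop
endfacet
facet normal 0.770 0.195 -0.607
outer loop
vertex 2.34 3.249 -2.588
vertex 1.5 3.236 -3.658
vertex 1.865 3.905 -2.98
endloop
endfacet
facet normal 0.357 0.656 0.665
outer loop
vertex 2.34 3.249 -2.588
vertex 1.865 3.905 -2.98
vertex 1.502 3.424 -2.311
endloop
endfacet
facet normal -0.357 -0.656 -0.664
outer loop
vertex 1.5 3.236 -3.658
vertex 1.138 2.756 -2.989
vertex 0.662 3.412 -3.381
endloop
endfacet
facet normal -0.072 0.729 -0.681
outer loop
vertex 1.5 3.236 -3.658
vertex 0.662 3.412 -3.381
vertex 1.865 3.905 -2.98
endloop
endfacet
facet normal -0.072 0.730 -0.680
outer loop
vertex 1.865 3.905 -2.98
vertex 0.662 3.412 -3.381
vertex 1.027 4.081 -2.702
endloop
endfacet
facet normal 0.358 0.655 0.665
outer loop
vertex 1.865 3.905 -2.98
vertex 1.027 4.081 -2.702
vertex 1.502 3.424 -2.311
endloop
endfacet
facet normal -0.357 -0.656 -0.665
outer loop
vertex 0.662 3.412 -3.381
vertex 1.138 2.756 -2.989
vertex 0.3 2.931 -2.712
endloop
endfacet
facet normal -0.843 0.533 -0.073
outer loop
vertex 0.662 3.412 -3.381
vertex 0.3 2.931 -2.712
vertex 1.027 4.081 -2.702
endloop
endfacet
facet normal -0.843 0.533 -0.073
outer loop
vertex 1.027 4.081 -2.702
vertex 0.3 2.931 -2.712
vertex 0.665 3.6 -2.033
endloop
endfacet
facet normal 0.359 0.655 0.665
outer loop
vertex 1.027 4.081 -2.702
vertex 0.665 3.6 -2.033
vertex 1.502 3.424 -2.311
endloop
endfacet
facet normal -0.357 -0.656 -0.665
outer loop
vertex 0.3 2.931 -2.712
vertex 1.138 2.756 -2.989
vertex 0.775 2.275 -2.32
endloop
endfacet
facet normal -0.771 -0.195 0.607
outer loop
vertex 0.3 2.931 -2.712
vertex 0.775 2.275 -2.32
vertex 0.665 3.6 -2.033
endloop
endfacet
facet normal -0.770 -0.195 0.607
outer loop
vertex 0.665 3.6 -2.033
vertex 0.775 2.275 -2.32
vertex 1.14 2.944 -1.642
endloop
endfacet
facet normal 0.359 0.656 0.664
outer loop
vertex 0.665 3.6 -2.033
vertex 1.14 2.944 -1.642
vertex 1.502 3.424 -2.311
endloop
endfacet
facet normal -0.358 -0.655 -0.665
outer loop
vertex 0.775 2.275 -2.32
vertex 1.138 2.756 -2.989
vertex 1.613 2.099 -2.598
endloop
endfacet
facet normal 0.073 -0.729 0.680
outer loop
vertex 0.775 2.275 -2.32
vertex 1.613 2.099 -2.598
vertex 1.14 2.944 -1.642
endloop
endfacet
facet normal 0.072 -0.729 0.680
outer loop
vertex 1.14 2.944 -1.642
vertex 1.613 2.099 -2.598
vertex 1.978 2.768 -1.919
endloop
endfacet
facet normal 0.357 0.656 0.664
outer loop
vertex 1.14 2.944 -1.642
vertex 1.978 2.768 -1.919
vertex 1.502 3.424 -2.311
endloop
endfacet

endsolid


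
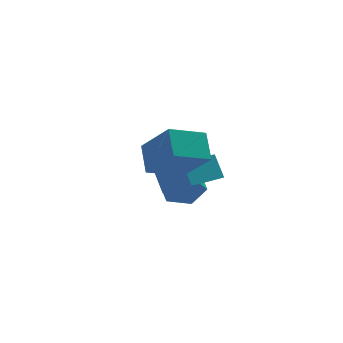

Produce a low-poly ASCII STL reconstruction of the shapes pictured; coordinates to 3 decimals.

solid 
facet normal -0.789 0.207 0.578
outer loop
vertex -0.73 0.942 -1.256
vertex -0.691 -0.098 -0.831
vertex -0.113 0.733 -0.339
endloop
endfacet
facet normal -0.405 0.794 0.453
outer loop
vertex -0.73 0.942 -1.256
vertex -0.113 0.733 -0.339
vertex 0.292 1.401 -1.148
endloop
endfacet
facet normal -0.374 0.892 -0.253
outer loop
vertex -0.73 0.942 -1.256
vertex 0.292 1.401 -1.148
vertex -0.035 0.983 -2.14
endloop
endfacet
facet normal -0.740 0.365 -0.565
outer loop
vertex -0.73 0.942 -1.256
vertex -0.035 0.983 -2.14
vertex -0.642 0.056 -1.944
endloop
endfacet
facet normal -0.997 -0.059 -0.052
outer loop
vertex -0.73 0.942 -1.256
vertex -0.642 0.056 -1.944
vertex -0.691 -0.098 -0.831
endloop
endfacet
facet normal 0.259 0.677 0.689
outer loop
vertex 0.292 1.401 -1.148
vertex -0.113 0.733 -0.339
vertex 0.962 0.644 -0.656
endloop
endfacet
facet normal -0.364 -0.274 0.890
outer loop
vertex -0.113 0.733 -0.339
vertex -0.691 -0.098 -0.831
vertex 0.355 -0.283 -0.46
endloop
endfacet
facet normal -0.700 -0.703 -0.128
outer loop
vertex -0.691 -0.098 -0.831
vertex -0.642 0.056 -1.944
vertex 0.028 -0.701 -1.452
endloop
endfacet
facet normal -0.284 -0.017 -0.959
outer loop
vertex -0.642 0.056 -1.944
vertex -0.035 0.983 -2.14
vertex 0.433 -0.033 -2.261
endloop
endfacet
facet normal 0.309 0.836 -0.454
outer loop
vertex -0.035 0.983 -2.14
vertex 0.292 1.401 -1.148
vertex 1.011 0.798 -1.769
endloop
endfacet
facet normal 0.740 -0.365 0.565
outer loop
vertex 1.05 -0.242 -1.344
vertex 0.962 0.644 -0.656
vertex 0.355 -0.283 -0.46
endloop
endfacet
facet normal 0.374 -0.892 0.253
outer loop
vertex 1.05 -0.242 -1.344
vertex 0.355 -0.283 -0.46
vertex 0.028 -0.701 -1.452
endloop
endfacet
facet normal 0.405 -0.794 -0.453
outer loop
vertex 1.05 -0.242 -1.344
vertex 0.028 -0.701 -1.452
vertex 0.433 -0.033 -2.261
endloop
endfacet
facet normal 0.789 -0.207 -0.578
outer loop
vertex 1.05 -0.242 -1.344
vertex 0.433 -0.033 -2.261
vertex 1.011 0.798 -1.769
endloop
endfacet
facet normal 0.997 0.059 0.052
outer loop
vertex 1.05 -0.242 -1.344
vertex 1.011 0.798 -1.769
vertex 0.962 0.644 -0.656
endloop
endfacet
facet normal 0.284 0.017 0.959
outer loop
vertex 0.355 -0.283 -0.46
vertex 0.962 0.644 -0.656
vertex -0.113 0.733 -0.339
endloop
endfacet
facet normal -0.309 -0.836 0.454
outer loop
vertex 0.028 -0.701 -1.452
vertex 0.355 -0.283 -0.46
vertex -0.691 -0.098 -0.831
endloop
endfacet
facet normal -0.259 -0.677 -0.689
outer loop
vertex 0.433 -0.033 -2.261
vertex 0.028 -0.701 -1.452
vertex -0.642 0.056 -1.944
endloop
endfacet
facet normal 0.364 0.274 -0.890
outer loop
vertex 1.011 0.798 -1.769
vertex 0.433 -0.033 -2.261
vertex -0.035 0.983 -2.14
endloop
endfacet
facet normal 0.700 0.703 0.128
outer loop
vertex 0.962 0.644 -0.656
vertex 1.011 0.798 -1.769
vertex 0.292 1.401 -1.148
endloop
endfacet
facet normal -0.920 -0.142 0.366
outer loop
vertex -1.72 -4.516 3.711
vertex -1.57 -3.367 4.532
vertex -2.499 -3.342 2.209
endloop
endfacet
facet normal -0.105 -0.809 -0.578
outer loop
vertex -0.89 -3.093 1.568
vertex -1.72 -4.516 3.711
vertex -2.499 -3.342 2.209
endloop
endfacet
facet normal -0.920 -0.142 0.366
outer loop
vertex -2.499 -3.342 2.209
vertex -1.57 -3.367 4.532
vertex -2.35 -2.192 3.03
endloop
endfacet
facet normal -0.379 0.570 -0.729
outer loop
vertex -2.35 -2.192 3.03
vertex -0.89 -3.093 1.568
vertex -2.499 -3.342 2.209
endloop
endfacet
facet normal 0.379 -0.570 0.729
outer loop
vertex -1.72 -4.516 3.711
vertex 0.039 -3.118 3.891
vertex -1.57 -3.367 4.532
endloop
endfacet
facet normal -0.106 -0.809 -0.578
outer loop
vertex -0.11 -4.268 3.07
vertex -1.72 -4.516 3.711
vertex -0.89 -3.093 1.568
endloop
endfacet
facet normal 0.378 -0.570 0.730
outer loop
vertex -0.11 -4.268 3.07
vertex 0.039 -3.118 3.891
vertex -1.72 -4.516 3.711
endloop
endfacet
facet normal 0.105 0.809 0.578
outer loop
vertex -1.57 -3.367 4.532
vertex 0.039 -3.118 3.891
vertex -2.35 -2.192 3.03
endloop
endfacet
facet normal -0.378 0.570 -0.729
outer loop
vertex -0.74 -1.944 2.389
vertex -0.89 -3.093 1.568
vertex -2.35 -2.192 3.03
endloop
endfacet
facet normal 0.105 0.809 0.578
outer loop
vertex -2.35 -2.192 3.03
vertex 0.039 -3.118 3.891
vertex -0.74 -1.944 2.389
endloop
endfacet
facet normal 0.920 0.142 -0.367
outer loop
vertex -0.74 -1.944 2.389
vertex -0.11 -4.268 3.07
vertex -0.89 -3.093 1.568
endloop
endfacet
facet normal 0.920 0.142 -0.366
outer loop
vertex 0.039 -3.118 3.891
vertex -0.11 -4.268 3.07
vertex -0.74 -1.944 2.389
endloop
endfacet
facet normal -0.913 -0.388 0.125
outer loop
vertex -0.694 -2.316 1.858
vertex -1.465 -0.885 0.675
vertex -0.524 -3.03 0.884
endloop
endfacet
facet normal 0.383 -0.712 0.589
outer loop
vertex 1.065 -2.355 0.665
vertex -0.694 -2.316 1.858
vertex -0.524 -3.03 0.884
endloop
endfacet
facet normal -0.913 -0.388 0.126
outer loop
vertex -0.524 -3.03 0.884
vertex -1.465 -0.885 0.675
vertex -1.295 -1.6 -0.299
endloop
endfacet
facet normal 0.139 -0.586 -0.799
outer loop
vertex -1.295 -1.6 -0.299
vertex 1.065 -2.355 0.665
vertex -0.524 -3.03 0.884
endloop
endfacet
facet normal -0.139 0.586 0.799
outer loop
vertex -0.694 -2.316 1.858
vertex 0.124 -0.21 0.456
vertex -1.465 -0.885 0.675
endloop
endfacet
facet normal 0.384 -0.711 0.589
outer loop
vertex 0.895 -1.64 1.639
vertex -0.694 -2.316 1.858
vertex 1.065 -2.355 0.665
endloop
endfacet
facet normal -0.139 0.586 0.799
outer loop
vertex 0.895 -1.64 1.639
vertex 0.124 -0.21 0.456
vertex -0.694 -2.316 1.858
endloop
endfacet
facet normal -0.383 0.711 -0.589
outer loop
vertex -1.465 -0.885 0.675
vertex 0.124 -0.21 0.456
vertex -1.295 -1.6 -0.299
endloop
endfacet
facet normal 0.139 -0.585 -0.799
outer loop
vertex 0.294 -0.924 -0.518
vertex 1.065 -2.355 0.665
vertex -1.295 -1.6 -0.299
endloop
endfacet
facet normal -0.384 0.712 -0.589
outer loop
vertex -1.295 -1.6 -0.299
vertex 0.124 -0.21 0.456
vertex 0.294 -0.924 -0.518
endloop
endfacet
facet normal 0.913 0.388 -0.126
outer loop
vertex 0.294 -0.924 -0.518
vertex 0.895 -1.64 1.639
vertex 1.065 -2.355 0.665
endloop
endfacet
facet normal 0.913 0.388 -0.125
outer loop
vertex 0.124 -0.21 0.456
vertex 0.895 -1.64 1.639
vertex 0.294 -0.924 -0.518
endloop
endfacet

endsolid


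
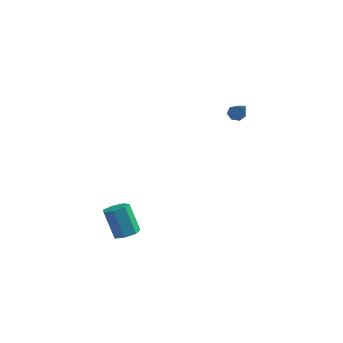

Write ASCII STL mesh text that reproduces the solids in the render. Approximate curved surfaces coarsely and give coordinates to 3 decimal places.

solid 
facet normal -0.450 0.592 -0.668
outer loop
vertex 3.885 3.232 2.945
vertex 3.369 3.096 3.172
vertex 3.725 3.53 3.317
endloop
endfacet
facet normal 0.916 0.393 0.080
outer loop
vertex 3.885 3.232 2.945
vertex 3.725 3.53 3.317
vertex 4.351 1.804 4.628
endloop
endfacet
facet normal -0.450 0.593 -0.668
outer loop
vertex 3.725 3.53 3.317
vertex 3.369 3.096 3.172
vertex 3.297 3.501 3.58
endloop
endfacet
facet normal 0.369 0.643 0.671
outer loop
vertex 3.725 3.53 3.317
vertex 3.297 3.501 3.58
vertex 4.351 1.804 4.628
endloop
endfacet
facet normal -0.449 0.593 -0.668
outer loop
vertex 3.297 3.501 3.58
vertex 3.369 3.096 3.172
vertex 2.923 3.167 3.535
endloop
endfacet
facet normal -0.378 0.305 0.874
outer loop
vertex 3.297 3.501 3.58
vertex 2.923 3.167 3.535
vertex 4.351 1.804 4.628
endloop
endfacet
facet normal -0.450 0.591 -0.669
outer loop
vertex 2.923 3.167 3.535
vertex 3.369 3.096 3.172
vertex 2.886 2.779 3.217
endloop
endfacet
facet normal -0.760 -0.367 0.536
outer loop
vertex 2.923 3.167 3.535
vertex 2.886 2.779 3.217
vertex 4.351 1.804 4.628
endloop
endfacet
facet normal -0.451 0.592 -0.668
outer loop
vertex 2.886 2.779 3.217
vertex 3.369 3.096 3.172
vertex 3.212 2.629 2.864
endloop
endfacet
facet normal -0.493 -0.866 -0.087
outer loop
vertex 2.886 2.779 3.217
vertex 3.212 2.629 2.864
vertex 4.351 1.804 4.628
endloop
endfacet
facet normal -0.450 0.592 -0.668
outer loop
vertex 3.212 2.629 2.864
vertex 3.369 3.096 3.172
vertex 3.657 2.831 2.743
endloop
endfacet
facet normal 0.227 -0.818 -0.529
outer loop
vertex 3.212 2.629 2.864
vertex 3.657 2.831 2.743
vertex 4.351 1.804 4.628
endloop
endfacet
facet normal -0.450 0.592 -0.668
outer loop
vertex 3.657 2.831 2.743
vertex 3.369 3.096 3.172
vertex 3.885 3.232 2.945
endloop
endfacet
facet normal 0.853 -0.257 -0.454
outer loop
vertex 3.657 2.831 2.743
vertex 3.885 3.232 2.945
vertex 4.351 1.804 4.628
endloop
endfacet
facet normal 0.390 -0.150 -0.909
outer loop
vertex -0.571 -2.321 -4.603
vertex -1.25 -2.764 -4.821
vertex -1.116 -1.939 -4.9
endloop
endfacet
facet normal 0.537 0.838 0.092
outer loop
vertex -0.571 -2.321 -4.603
vertex -1.116 -1.939 -4.9
vertex -1.371 -2.013 -2.741
endloop
endfacet
facet normal 0.539 0.837 0.092
outer loop
vertex -1.371 -2.013 -2.741
vertex -1.116 -1.939 -4.9
vertex -1.915 -1.63 -3.038
endloop
endfacet
facet normal -0.390 0.151 0.908
outer loop
vertex -1.371 -2.013 -2.741
vertex -1.915 -1.63 -3.038
vertex -2.05 -2.456 -2.959
endloop
endfacet
facet normal 0.390 -0.150 -0.908
outer loop
vertex -1.116 -1.939 -4.9
vertex -1.25 -2.764 -4.821
vertex -1.762 -2.178 -5.138
endloop
endfacet
facet normal -0.249 0.933 -0.261
outer loop
vertex -1.116 -1.939 -4.9
vertex -1.762 -2.178 -5.138
vertex -1.915 -1.63 -3.038
endloop
endfacet
facet normal -0.250 0.932 -0.261
outer loop
vertex -1.915 -1.63 -3.038
vertex -1.762 -2.178 -5.138
vertex -2.561 -1.87 -3.276
endloop
endfacet
facet normal -0.391 0.151 0.908
outer loop
vertex -1.915 -1.63 -3.038
vertex -2.561 -1.87 -3.276
vertex -2.05 -2.456 -2.959
endloop
endfacet
facet normal 0.390 -0.151 -0.908
outer loop
vertex -1.762 -2.178 -5.138
vertex -1.25 -2.764 -4.821
vertex -2.023 -2.859 -5.137
endloop
endfacet
facet normal -0.849 0.325 -0.418
outer loop
vertex -1.762 -2.178 -5.138
vertex -2.023 -2.859 -5.137
vertex -2.561 -1.87 -3.276
endloop
endfacet
facet normal -0.848 0.325 -0.418
outer loop
vertex -2.561 -1.87 -3.276
vertex -2.023 -2.859 -5.137
vertex -2.822 -2.55 -3.275
endloop
endfacet
facet normal -0.390 0.151 0.908
outer loop
vertex -2.561 -1.87 -3.276
vertex -2.822 -2.55 -3.275
vertex -2.05 -2.456 -2.959
endloop
endfacet
facet normal 0.390 -0.150 -0.909
outer loop
vertex -2.023 -2.859 -5.137
vertex -1.25 -2.764 -4.821
vertex -1.702 -3.468 -4.899
endloop
endfacet
facet normal -0.809 -0.528 -0.259
outer loop
vertex -2.023 -2.859 -5.137
vertex -1.702 -3.468 -4.899
vertex -2.822 -2.55 -3.275
endloop
endfacet
facet normal -0.809 -0.527 -0.260
outer loop
vertex -2.822 -2.55 -3.275
vertex -1.702 -3.468 -4.899
vertex -2.502 -3.16 -3.036
endloop
endfacet
facet normal -0.390 0.151 0.908
outer loop
vertex -2.822 -2.55 -3.275
vertex -2.502 -3.16 -3.036
vertex -2.05 -2.456 -2.959
endloop
endfacet
facet normal 0.390 -0.150 -0.909
outer loop
vertex -1.702 -3.468 -4.899
vertex -1.25 -2.764 -4.821
vertex -1.041 -3.548 -4.602
endloop
endfacet
facet normal -0.161 -0.983 0.093
outer loop
vertex -1.702 -3.468 -4.899
vertex -1.041 -3.548 -4.602
vertex -2.502 -3.16 -3.036
endloop
endfacet
facet normal -0.160 -0.983 0.094
outer loop
vertex -2.502 -3.16 -3.036
vertex -1.041 -3.548 -4.602
vertex -1.841 -3.239 -2.739
endloop
endfacet
facet normal -0.390 0.151 0.908
outer loop
vertex -2.502 -3.16 -3.036
vertex -1.841 -3.239 -2.739
vertex -2.05 -2.456 -2.959
endloop
endfacet
facet normal 0.390 -0.150 -0.909
outer loop
vertex -1.041 -3.548 -4.602
vertex -1.25 -2.764 -4.821
vertex -0.537 -3.037 -4.47
endloop
endfacet
facet normal 0.609 -0.698 0.377
outer loop
vertex -1.041 -3.548 -4.602
vertex -0.537 -3.037 -4.47
vertex -1.841 -3.239 -2.739
endloop
endfacet
facet normal 0.609 -0.698 0.377
outer loop
vertex -1.841 -3.239 -2.739
vertex -0.537 -3.037 -4.47
vertex -1.337 -2.729 -2.608
endloop
endfacet
facet normal -0.389 0.151 0.909
outer loop
vertex -1.841 -3.239 -2.739
vertex -1.337 -2.729 -2.608
vertex -2.05 -2.456 -2.959
endloop
endfacet
facet normal 0.390 -0.150 -0.909
outer loop
vertex -0.537 -3.037 -4.47
vertex -1.25 -2.764 -4.821
vertex -0.571 -2.321 -4.603
endloop
endfacet
facet normal 0.920 0.114 0.376
outer loop
vertex -0.537 -3.037 -4.47
vertex -0.571 -2.321 -4.603
vertex -1.337 -2.729 -2.608
endloop
endfacet
facet normal 0.920 0.114 0.376
outer loop
vertex -1.337 -2.729 -2.608
vertex -0.571 -2.321 -4.603
vertex -1.371 -2.013 -2.741
endloop
endfacet
facet normal -0.390 0.150 0.909
outer loop
vertex -1.337 -2.729 -2.608
vertex -1.371 -2.013 -2.741
vertex -2.05 -2.456 -2.959
endloop
endfacet

endsolid


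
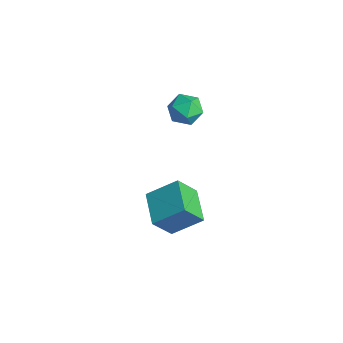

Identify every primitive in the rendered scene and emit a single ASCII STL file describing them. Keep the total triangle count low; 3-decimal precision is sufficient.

solid 
facet normal -0.928 0.321 0.190
outer loop
vertex 2.333 1.103 -3.693
vertex 2.963 2.342 -2.714
vertex 2.403 2.017 -4.894
endloop
endfacet
facet normal -0.371 -0.728 -0.576
outer loop
vertex 4.017 1.458 -5.226
vertex 2.333 1.103 -3.693
vertex 2.403 2.017 -4.894
endloop
endfacet
facet normal -0.928 0.321 0.191
outer loop
vertex 2.403 2.017 -4.894
vertex 2.963 2.342 -2.714
vertex 3.032 3.255 -3.915
endloop
endfacet
facet normal 0.046 0.605 -0.795
outer loop
vertex 3.032 3.255 -3.915
vertex 4.017 1.458 -5.226
vertex 2.403 2.017 -4.894
endloop
endfacet
facet normal -0.046 -0.605 0.795
outer loop
vertex 2.333 1.103 -3.693
vertex 4.577 1.783 -3.046
vertex 2.963 2.342 -2.714
endloop
endfacet
facet normal -0.370 -0.729 -0.576
outer loop
vertex 3.948 0.545 -4.025
vertex 2.333 1.103 -3.693
vertex 4.017 1.458 -5.226
endloop
endfacet
facet normal -0.046 -0.605 0.795
outer loop
vertex 3.948 0.545 -4.025
vertex 4.577 1.783 -3.046
vertex 2.333 1.103 -3.693
endloop
endfacet
facet normal 0.371 0.729 0.575
outer loop
vertex 2.963 2.342 -2.714
vertex 4.577 1.783 -3.046
vertex 3.032 3.255 -3.915
endloop
endfacet
facet normal 0.046 0.605 -0.795
outer loop
vertex 4.647 2.697 -4.247
vertex 4.017 1.458 -5.226
vertex 3.032 3.255 -3.915
endloop
endfacet
facet normal 0.370 0.729 0.576
outer loop
vertex 3.032 3.255 -3.915
vertex 4.577 1.783 -3.046
vertex 4.647 2.697 -4.247
endloop
endfacet
facet normal 0.928 -0.321 -0.191
outer loop
vertex 4.647 2.697 -4.247
vertex 3.948 0.545 -4.025
vertex 4.017 1.458 -5.226
endloop
endfacet
facet normal 0.928 -0.321 -0.190
outer loop
vertex 4.577 1.783 -3.046
vertex 3.948 0.545 -4.025
vertex 4.647 2.697 -4.247
endloop
endfacet
facet normal -0.981 -0.093 0.172
outer loop
vertex 1.341 3.523 1.017
vertex 1.443 2.675 1.141
vertex 1.508 3.22 1.807
endloop
endfacet
facet normal -0.747 0.552 0.370
outer loop
vertex 1.341 3.523 1.017
vertex 1.508 3.22 1.807
vertex 1.899 3.936 1.528
endloop
endfacet
facet normal -0.457 0.866 -0.201
outer loop
vertex 1.341 3.523 1.017
vertex 1.899 3.936 1.528
vertex 2.076 3.835 0.691
endloop
endfacet
facet normal -0.510 0.417 -0.752
outer loop
vertex 1.341 3.523 1.017
vertex 2.076 3.835 0.691
vertex 1.794 3.056 0.451
endloop
endfacet
facet normal -0.834 -0.177 -0.522
outer loop
vertex 1.341 3.523 1.017
vertex 1.794 3.056 0.451
vertex 1.443 2.675 1.141
endloop
endfacet
facet normal -0.234 0.461 0.856
outer loop
vertex 1.899 3.936 1.528
vertex 1.508 3.22 1.807
vertex 2.346 3.344 1.969
endloop
endfacet
facet normal -0.611 -0.582 0.536
outer loop
vertex 1.508 3.22 1.807
vertex 1.443 2.675 1.141
vertex 2.064 2.565 1.729
endloop
endfacet
facet normal -0.373 -0.719 -0.587
outer loop
vertex 1.443 2.675 1.141
vertex 1.794 3.056 0.451
vertex 2.241 2.464 0.892
endloop
endfacet
facet normal 0.150 0.241 -0.959
outer loop
vertex 1.794 3.056 0.451
vertex 2.076 3.835 0.691
vertex 2.632 3.18 0.613
endloop
endfacet
facet normal 0.235 0.970 -0.067
outer loop
vertex 2.076 3.835 0.691
vertex 1.899 3.936 1.528
vertex 2.697 3.725 1.279
endloop
endfacet
facet normal 0.510 -0.417 0.752
outer loop
vertex 2.799 2.877 1.403
vertex 2.346 3.344 1.969
vertex 2.064 2.565 1.729
endloop
endfacet
facet normal 0.457 -0.866 0.201
outer loop
vertex 2.799 2.877 1.403
vertex 2.064 2.565 1.729
vertex 2.241 2.464 0.892
endloop
endfacet
facet normal 0.747 -0.552 -0.370
outer loop
vertex 2.799 2.877 1.403
vertex 2.241 2.464 0.892
vertex 2.632 3.18 0.613
endloop
endfacet
facet normal 0.981 0.093 -0.172
outer loop
vertex 2.799 2.877 1.403
vertex 2.632 3.18 0.613
vertex 2.697 3.725 1.279
endloop
endfacet
facet normal 0.834 0.177 0.522
outer loop
vertex 2.799 2.877 1.403
vertex 2.697 3.725 1.279
vertex 2.346 3.344 1.969
endloop
endfacet
facet normal -0.150 -0.241 0.959
outer loop
vertex 2.064 2.565 1.729
vertex 2.346 3.344 1.969
vertex 1.508 3.22 1.807
endloop
endfacet
facet normal -0.235 -0.970 0.067
outer loop
vertex 2.241 2.464 0.892
vertex 2.064 2.565 1.729
vertex 1.443 2.675 1.141
endloop
endfacet
facet normal 0.234 -0.461 -0.856
outer loop
vertex 2.632 3.18 0.613
vertex 2.241 2.464 0.892
vertex 1.794 3.056 0.451
endloop
endfacet
facet normal 0.611 0.582 -0.536
outer loop
vertex 2.697 3.725 1.279
vertex 2.632 3.18 0.613
vertex 2.076 3.835 0.691
endloop
endfacet
facet normal 0.373 0.719 0.587
outer loop
vertex 2.346 3.344 1.969
vertex 2.697 3.725 1.279
vertex 1.899 3.936 1.528
endloop
endfacet

endsolid


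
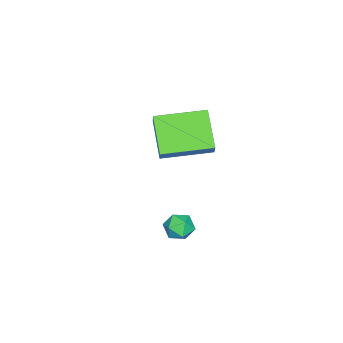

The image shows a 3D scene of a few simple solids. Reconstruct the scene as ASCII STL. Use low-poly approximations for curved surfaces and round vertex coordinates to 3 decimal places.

solid 
facet normal 0.420 -0.102 0.902
outer loop
vertex 0.959 0.8 0.244
vertex 0.721 0.194 0.286
vertex 1.309 0.296 0.024
endloop
endfacet
facet normal 0.801 0.341 0.492
outer loop
vertex 0.959 0.8 0.244
vertex 1.309 0.296 0.024
vertex 1.284 0.849 -0.319
endloop
endfacet
facet normal 0.376 0.879 0.293
outer loop
vertex 0.959 0.8 0.244
vertex 1.284 0.849 -0.319
vertex 0.681 1.09 -0.269
endloop
endfacet
facet normal -0.270 0.768 0.581
outer loop
vertex 0.959 0.8 0.244
vertex 0.681 1.09 -0.269
vertex 0.332 0.685 0.104
endloop
endfacet
facet normal -0.243 0.162 0.956
outer loop
vertex 0.959 0.8 0.244
vertex 0.332 0.685 0.104
vertex 0.721 0.194 0.286
endloop
endfacet
facet normal 0.996 -0.013 -0.093
outer loop
vertex 1.284 0.849 -0.319
vertex 1.309 0.296 0.024
vertex 1.248 0.275 -0.624
endloop
endfacet
facet normal 0.379 -0.731 0.567
outer loop
vertex 1.309 0.296 0.024
vertex 0.721 0.194 0.286
vertex 0.899 -0.13 -0.251
endloop
endfacet
facet normal -0.691 -0.305 0.655
outer loop
vertex 0.721 0.194 0.286
vertex 0.332 0.685 0.104
vertex 0.296 0.111 -0.201
endloop
endfacet
facet normal -0.735 0.677 0.047
outer loop
vertex 0.332 0.685 0.104
vertex 0.681 1.09 -0.269
vertex 0.271 0.664 -0.544
endloop
endfacet
facet normal 0.308 0.856 -0.415
outer loop
vertex 0.681 1.09 -0.269
vertex 1.284 0.849 -0.319
vertex 0.859 0.766 -0.806
endloop
endfacet
facet normal 0.270 -0.768 -0.581
outer loop
vertex 0.621 0.16 -0.764
vertex 1.248 0.275 -0.624
vertex 0.899 -0.13 -0.251
endloop
endfacet
facet normal -0.376 -0.879 -0.293
outer loop
vertex 0.621 0.16 -0.764
vertex 0.899 -0.13 -0.251
vertex 0.296 0.111 -0.201
endloop
endfacet
facet normal -0.801 -0.341 -0.492
outer loop
vertex 0.621 0.16 -0.764
vertex 0.296 0.111 -0.201
vertex 0.271 0.664 -0.544
endloop
endfacet
facet normal -0.420 0.102 -0.902
outer loop
vertex 0.621 0.16 -0.764
vertex 0.271 0.664 -0.544
vertex 0.859 0.766 -0.806
endloop
endfacet
facet normal 0.243 -0.162 -0.956
outer loop
vertex 0.621 0.16 -0.764
vertex 0.859 0.766 -0.806
vertex 1.248 0.275 -0.624
endloop
endfacet
facet normal 0.735 -0.677 -0.047
outer loop
vertex 0.899 -0.13 -0.251
vertex 1.248 0.275 -0.624
vertex 1.309 0.296 0.024
endloop
endfacet
facet normal -0.308 -0.856 0.415
outer loop
vertex 0.296 0.111 -0.201
vertex 0.899 -0.13 -0.251
vertex 0.721 0.194 0.286
endloop
endfacet
facet normal -0.996 0.013 0.093
outer loop
vertex 0.271 0.664 -0.544
vertex 0.296 0.111 -0.201
vertex 0.332 0.685 0.104
endloop
endfacet
facet normal -0.379 0.731 -0.567
outer loop
vertex 0.859 0.766 -0.806
vertex 0.271 0.664 -0.544
vertex 0.681 1.09 -0.269
endloop
endfacet
facet normal 0.691 0.305 -0.655
outer loop
vertex 1.248 0.275 -0.624
vertex 0.859 0.766 -0.806
vertex 1.284 0.849 -0.319
endloop
endfacet
facet normal -0.518 0.852 0.079
outer loop
vertex -5.058 -0.923 1.493
vertex -4.508 -0.658 2.246
vertex -3.881 -0.1 0.343
endloop
endfacet
facet normal -0.568 -0.273 -0.777
outer loop
vertex -2.772 -1.922 0.174
vertex -5.058 -0.923 1.493
vertex -3.881 -0.1 0.343
endloop
endfacet
facet normal -0.518 0.852 0.079
outer loop
vertex -3.881 -0.1 0.343
vertex -4.508 -0.658 2.246
vertex -3.331 0.165 1.096
endloop
endfacet
facet normal 0.640 0.447 -0.625
outer loop
vertex -3.331 0.165 1.096
vertex -2.772 -1.922 0.174
vertex -3.881 -0.1 0.343
endloop
endfacet
facet normal -0.640 -0.447 0.625
outer loop
vertex -5.058 -0.923 1.493
vertex -3.399 -2.48 2.077
vertex -4.508 -0.658 2.246
endloop
endfacet
facet normal -0.568 -0.273 -0.777
outer loop
vertex -3.949 -2.745 1.324
vertex -5.058 -0.923 1.493
vertex -2.772 -1.922 0.174
endloop
endfacet
facet normal -0.640 -0.447 0.625
outer loop
vertex -3.949 -2.745 1.324
vertex -3.399 -2.48 2.077
vertex -5.058 -0.923 1.493
endloop
endfacet
facet normal 0.568 0.273 0.777
outer loop
vertex -4.508 -0.658 2.246
vertex -3.399 -2.48 2.077
vertex -3.331 0.165 1.096
endloop
endfacet
facet normal 0.640 0.447 -0.625
outer loop
vertex -2.222 -1.657 0.927
vertex -2.772 -1.922 0.174
vertex -3.331 0.165 1.096
endloop
endfacet
facet normal 0.568 0.273 0.777
outer loop
vertex -3.331 0.165 1.096
vertex -3.399 -2.48 2.077
vertex -2.222 -1.657 0.927
endloop
endfacet
facet normal 0.518 -0.852 -0.079
outer loop
vertex -2.222 -1.657 0.927
vertex -3.949 -2.745 1.324
vertex -2.772 -1.922 0.174
endloop
endfacet
facet normal 0.518 -0.852 -0.079
outer loop
vertex -3.399 -2.48 2.077
vertex -3.949 -2.745 1.324
vertex -2.222 -1.657 0.927
endloop
endfacet

endsolid


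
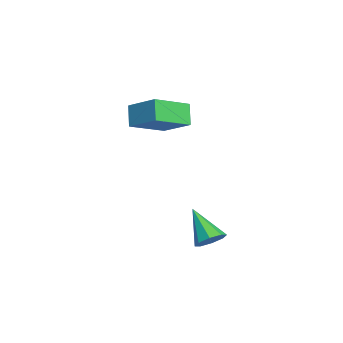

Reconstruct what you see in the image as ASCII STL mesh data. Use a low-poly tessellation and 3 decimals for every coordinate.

solid 
facet normal -0.604 0.005 0.797
outer loop
vertex -2.661 -3.446 2.476
vertex -3.705 -1.784 1.674
vertex -3.815 -4.589 1.61
endloop
endfacet
facet normal 0.492 -0.784 0.378
outer loop
vertex -3.055 -4.596 0.606
vertex -2.661 -3.446 2.476
vertex -3.815 -4.589 1.61
endloop
endfacet
facet normal -0.603 0.005 0.798
outer loop
vertex -3.815 -4.589 1.61
vertex -3.705 -1.784 1.674
vertex -4.859 -2.927 0.809
endloop
endfacet
facet normal -0.627 -0.621 -0.470
outer loop
vertex -4.859 -2.927 0.809
vertex -3.055 -4.596 0.606
vertex -3.815 -4.589 1.61
endloop
endfacet
facet normal 0.627 0.621 0.470
outer loop
vertex -2.661 -3.446 2.476
vertex -2.945 -1.791 0.67
vertex -3.705 -1.784 1.674
endloop
endfacet
facet normal 0.493 -0.784 0.378
outer loop
vertex -1.901 -3.453 1.471
vertex -2.661 -3.446 2.476
vertex -3.055 -4.596 0.606
endloop
endfacet
facet normal 0.627 0.621 0.470
outer loop
vertex -1.901 -3.453 1.471
vertex -2.945 -1.791 0.67
vertex -2.661 -3.446 2.476
endloop
endfacet
facet normal -0.493 0.784 -0.378
outer loop
vertex -3.705 -1.784 1.674
vertex -2.945 -1.791 0.67
vertex -4.859 -2.927 0.809
endloop
endfacet
facet normal -0.627 -0.621 -0.470
outer loop
vertex -4.099 -2.934 -0.196
vertex -3.055 -4.596 0.606
vertex -4.859 -2.927 0.809
endloop
endfacet
facet normal -0.493 0.784 -0.378
outer loop
vertex -4.859 -2.927 0.809
vertex -2.945 -1.791 0.67
vertex -4.099 -2.934 -0.196
endloop
endfacet
facet normal 0.603 -0.006 -0.797
outer loop
vertex -4.099 -2.934 -0.196
vertex -1.901 -3.453 1.471
vertex -3.055 -4.596 0.606
endloop
endfacet
facet normal 0.603 -0.005 -0.797
outer loop
vertex -2.945 -1.791 0.67
vertex -1.901 -3.453 1.471
vertex -4.099 -2.934 -0.196
endloop
endfacet
facet normal 0.628 0.358 -0.691
outer loop
vertex 2.669 -1.393 -3.718
vertex 2.078 -1.286 -4.2
vertex 2.426 -0.859 -3.662
endloop
endfacet
facet normal 0.407 0.090 0.909
outer loop
vertex 2.669 -1.393 -3.718
vertex 2.426 -0.859 -3.662
vertex 0.842 -1.994 -2.84
endloop
endfacet
facet normal 0.628 0.359 -0.691
outer loop
vertex 2.426 -0.859 -3.662
vertex 2.078 -1.286 -4.2
vertex 1.979 -0.576 -3.921
endloop
endfacet
facet normal -0.050 0.630 0.775
outer loop
vertex 2.426 -0.859 -3.662
vertex 1.979 -0.576 -3.921
vertex 0.842 -1.994 -2.84
endloop
endfacet
facet normal 0.628 0.359 -0.691
outer loop
vertex 1.979 -0.576 -3.921
vertex 2.078 -1.286 -4.2
vertex 1.59 -0.708 -4.343
endloop
endfacet
facet normal -0.601 0.730 0.326
outer loop
vertex 1.979 -0.576 -3.921
vertex 1.59 -0.708 -4.343
vertex 0.842 -1.994 -2.84
endloop
endfacet
facet normal 0.628 0.359 -0.690
outer loop
vertex 1.59 -0.708 -4.343
vertex 2.078 -1.286 -4.2
vertex 1.487 -1.179 -4.682
endloop
endfacet
facet normal -0.927 0.331 -0.178
outer loop
vertex 1.59 -0.708 -4.343
vertex 1.487 -1.179 -4.682
vertex 0.842 -1.994 -2.84
endloop
endfacet
facet normal 0.628 0.359 -0.690
outer loop
vertex 1.487 -1.179 -4.682
vertex 2.078 -1.286 -4.2
vertex 1.731 -1.713 -4.738
endloop
endfacet
facet normal -0.833 -0.335 -0.440
outer loop
vertex 1.487 -1.179 -4.682
vertex 1.731 -1.713 -4.738
vertex 0.842 -1.994 -2.84
endloop
endfacet
facet normal 0.627 0.360 -0.690
outer loop
vertex 1.731 -1.713 -4.738
vertex 2.078 -1.286 -4.2
vertex 2.178 -1.997 -4.48
endloop
endfacet
facet normal -0.378 -0.874 -0.306
outer loop
vertex 1.731 -1.713 -4.738
vertex 2.178 -1.997 -4.48
vertex 0.842 -1.994 -2.84
endloop
endfacet
facet normal 0.628 0.360 -0.690
outer loop
vertex 2.178 -1.997 -4.48
vertex 2.078 -1.286 -4.2
vertex 2.567 -1.864 -4.057
endloop
endfacet
facet normal 0.176 -0.974 0.145
outer loop
vertex 2.178 -1.997 -4.48
vertex 2.567 -1.864 -4.057
vertex 0.842 -1.994 -2.84
endloop
endfacet
facet normal 0.628 0.361 -0.690
outer loop
vertex 2.567 -1.864 -4.057
vertex 2.078 -1.286 -4.2
vertex 2.669 -1.393 -3.718
endloop
endfacet
facet normal 0.500 -0.575 0.648
outer loop
vertex 2.567 -1.864 -4.057
vertex 2.669 -1.393 -3.718
vertex 0.842 -1.994 -2.84
endloop
endfacet

endsolid


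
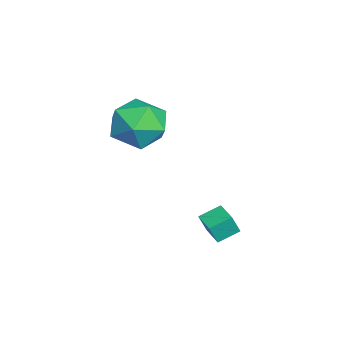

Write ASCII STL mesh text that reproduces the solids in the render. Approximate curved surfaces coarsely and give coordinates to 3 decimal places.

solid 
facet normal -0.903 -0.429 0.020
outer loop
vertex 3.731 1.921 -2.39
vertex 3.363 2.712 -2.038
vertex 3.568 2.225 -3.243
endloop
endfacet
facet normal 0.391 -0.841 -0.374
outer loop
vertex 4.417 2.628 -3.262
vertex 3.731 1.921 -2.39
vertex 3.568 2.225 -3.243
endloop
endfacet
facet normal -0.903 -0.429 0.020
outer loop
vertex 3.568 2.225 -3.243
vertex 3.363 2.712 -2.038
vertex 3.2 3.015 -2.892
endloop
endfacet
facet normal -0.177 0.330 -0.927
outer loop
vertex 3.2 3.015 -2.892
vertex 4.417 2.628 -3.262
vertex 3.568 2.225 -3.243
endloop
endfacet
facet normal 0.177 -0.330 0.927
outer loop
vertex 3.731 1.921 -2.39
vertex 4.212 3.115 -2.057
vertex 3.363 2.712 -2.038
endloop
endfacet
facet normal 0.392 -0.841 -0.373
outer loop
vertex 4.58 2.325 -2.408
vertex 3.731 1.921 -2.39
vertex 4.417 2.628 -3.262
endloop
endfacet
facet normal 0.177 -0.330 0.927
outer loop
vertex 4.58 2.325 -2.408
vertex 4.212 3.115 -2.057
vertex 3.731 1.921 -2.39
endloop
endfacet
facet normal -0.391 0.841 0.373
outer loop
vertex 3.363 2.712 -2.038
vertex 4.212 3.115 -2.057
vertex 3.2 3.015 -2.892
endloop
endfacet
facet normal -0.177 0.330 -0.927
outer loop
vertex 4.049 3.419 -2.91
vertex 4.417 2.628 -3.262
vertex 3.2 3.015 -2.892
endloop
endfacet
facet normal -0.392 0.840 0.374
outer loop
vertex 3.2 3.015 -2.892
vertex 4.212 3.115 -2.057
vertex 4.049 3.419 -2.91
endloop
endfacet
facet normal 0.903 0.429 -0.020
outer loop
vertex 4.049 3.419 -2.91
vertex 4.58 2.325 -2.408
vertex 4.417 2.628 -3.262
endloop
endfacet
facet normal 0.903 0.429 -0.020
outer loop
vertex 4.212 3.115 -2.057
vertex 4.58 2.325 -2.408
vertex 4.049 3.419 -2.91
endloop
endfacet
facet normal -0.899 0.347 0.267
outer loop
vertex 1.382 -0.121 1.25
vertex 1.627 -0.382 2.416
vertex 1.915 0.713 1.962
endloop
endfacet
facet normal -0.657 0.686 -0.312
outer loop
vertex 1.382 -0.121 1.25
vertex 1.915 0.713 1.962
vertex 2.298 0.557 0.814
endloop
endfacet
facet normal -0.537 0.199 -0.820
outer loop
vertex 1.382 -0.121 1.25
vertex 2.298 0.557 0.814
vertex 2.246 -0.635 0.559
endloop
endfacet
facet normal -0.706 -0.441 -0.554
outer loop
vertex 1.382 -0.121 1.25
vertex 2.246 -0.635 0.559
vertex 1.831 -1.215 1.549
endloop
endfacet
facet normal -0.930 -0.350 0.117
outer loop
vertex 1.382 -0.121 1.25
vertex 1.831 -1.215 1.549
vertex 1.627 -0.382 2.416
endloop
endfacet
facet normal -0.032 0.989 -0.145
outer loop
vertex 2.298 0.557 0.814
vertex 1.915 0.713 1.962
vertex 3.109 0.715 1.711
endloop
endfacet
facet normal -0.424 0.440 0.791
outer loop
vertex 1.915 0.713 1.962
vertex 1.627 -0.382 2.416
vertex 2.694 0.135 2.701
endloop
endfacet
facet normal -0.474 -0.688 0.550
outer loop
vertex 1.627 -0.382 2.416
vertex 1.831 -1.215 1.549
vertex 2.642 -1.057 2.446
endloop
endfacet
facet normal -0.111 -0.836 -0.537
outer loop
vertex 1.831 -1.215 1.549
vertex 2.246 -0.635 0.559
vertex 3.025 -1.213 1.298
endloop
endfacet
facet normal 0.161 0.200 -0.966
outer loop
vertex 2.246 -0.635 0.559
vertex 2.298 0.557 0.814
vertex 3.313 -0.118 0.844
endloop
endfacet
facet normal 0.706 0.441 0.554
outer loop
vertex 3.558 -0.379 2.01
vertex 3.109 0.715 1.711
vertex 2.694 0.135 2.701
endloop
endfacet
facet normal 0.537 -0.199 0.820
outer loop
vertex 3.558 -0.379 2.01
vertex 2.694 0.135 2.701
vertex 2.642 -1.057 2.446
endloop
endfacet
facet normal 0.657 -0.686 0.312
outer loop
vertex 3.558 -0.379 2.01
vertex 2.642 -1.057 2.446
vertex 3.025 -1.213 1.298
endloop
endfacet
facet normal 0.899 -0.347 -0.267
outer loop
vertex 3.558 -0.379 2.01
vertex 3.025 -1.213 1.298
vertex 3.313 -0.118 0.844
endloop
endfacet
facet normal 0.930 0.350 -0.117
outer loop
vertex 3.558 -0.379 2.01
vertex 3.313 -0.118 0.844
vertex 3.109 0.715 1.711
endloop
endfacet
facet normal 0.111 0.836 0.537
outer loop
vertex 2.694 0.135 2.701
vertex 3.109 0.715 1.711
vertex 1.915 0.713 1.962
endloop
endfacet
facet normal -0.161 -0.200 0.966
outer loop
vertex 2.642 -1.057 2.446
vertex 2.694 0.135 2.701
vertex 1.627 -0.382 2.416
endloop
endfacet
facet normal 0.032 -0.989 0.145
outer loop
vertex 3.025 -1.213 1.298
vertex 2.642 -1.057 2.446
vertex 1.831 -1.215 1.549
endloop
endfacet
facet normal 0.424 -0.440 -0.791
outer loop
vertex 3.313 -0.118 0.844
vertex 3.025 -1.213 1.298
vertex 2.246 -0.635 0.559
endloop
endfacet
facet normal 0.474 0.688 -0.550
outer loop
vertex 3.109 0.715 1.711
vertex 3.313 -0.118 0.844
vertex 2.298 0.557 0.814
endloop
endfacet

endsolid


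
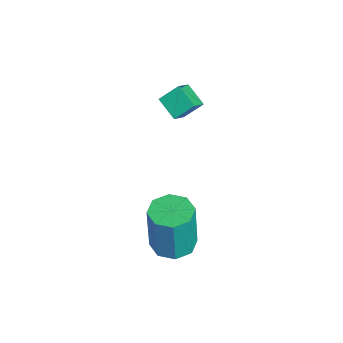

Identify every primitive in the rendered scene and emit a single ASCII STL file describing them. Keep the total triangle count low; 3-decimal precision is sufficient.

solid 
facet normal -0.776 -0.433 0.459
outer loop
vertex -0.717 -0.554 3.347
vertex -1.303 -0.105 2.781
vertex -0.676 -1.3 2.713
endloop
endfacet
facet normal 0.630 -0.483 0.609
outer loop
vertex 0.123 -0.855 2.239
vertex -0.717 -0.554 3.347
vertex -0.676 -1.3 2.713
endloop
endfacet
facet normal -0.775 -0.433 0.460
outer loop
vertex -0.676 -1.3 2.713
vertex -1.303 -0.105 2.781
vertex -1.262 -0.852 2.147
endloop
endfacet
facet normal 0.041 -0.762 -0.646
outer loop
vertex -1.262 -0.852 2.147
vertex 0.123 -0.855 2.239
vertex -0.676 -1.3 2.713
endloop
endfacet
facet normal -0.041 0.762 0.647
outer loop
vertex -0.717 -0.554 3.347
vertex -0.504 0.34 2.307
vertex -1.303 -0.105 2.781
endloop
endfacet
facet normal 0.630 -0.482 0.609
outer loop
vertex 0.082 -0.108 2.873
vertex -0.717 -0.554 3.347
vertex 0.123 -0.855 2.239
endloop
endfacet
facet normal -0.042 0.762 0.646
outer loop
vertex 0.082 -0.108 2.873
vertex -0.504 0.34 2.307
vertex -0.717 -0.554 3.347
endloop
endfacet
facet normal -0.630 0.482 -0.609
outer loop
vertex -1.303 -0.105 2.781
vertex -0.504 0.34 2.307
vertex -1.262 -0.852 2.147
endloop
endfacet
facet normal 0.041 -0.761 -0.647
outer loop
vertex -0.463 -0.406 1.673
vertex 0.123 -0.855 2.239
vertex -1.262 -0.852 2.147
endloop
endfacet
facet normal -0.630 0.482 -0.608
outer loop
vertex -1.262 -0.852 2.147
vertex -0.504 0.34 2.307
vertex -0.463 -0.406 1.673
endloop
endfacet
facet normal 0.776 0.433 -0.460
outer loop
vertex -0.463 -0.406 1.673
vertex 0.082 -0.108 2.873
vertex 0.123 -0.855 2.239
endloop
endfacet
facet normal 0.775 0.433 -0.460
outer loop
vertex -0.504 0.34 2.307
vertex 0.082 -0.108 2.873
vertex -0.463 -0.406 1.673
endloop
endfacet
facet normal -0.036 0.043 -0.998
outer loop
vertex 4.66 -1.523 -1.336
vertex 3.803 -1.465 -1.303
vertex 4.451 -0.9 -1.302
endloop
endfacet
facet normal 0.948 0.319 -0.020
outer loop
vertex 4.66 -1.523 -1.336
vertex 4.451 -0.9 -1.302
vertex 4.735 -1.612 0.771
endloop
endfacet
facet normal 0.947 0.320 -0.020
outer loop
vertex 4.735 -1.612 0.771
vertex 4.451 -0.9 -1.302
vertex 4.525 -0.989 0.805
endloop
endfacet
facet normal 0.034 -0.043 0.998
outer loop
vertex 4.735 -1.612 0.771
vertex 4.525 -0.989 0.805
vertex 3.877 -1.555 0.803
endloop
endfacet
facet normal -0.035 0.042 -0.998
outer loop
vertex 4.451 -0.9 -1.302
vertex 3.803 -1.465 -1.303
vertex 3.862 -0.608 -1.269
endloop
endfacet
facet normal 0.445 0.895 0.022
outer loop
vertex 4.451 -0.9 -1.302
vertex 3.862 -0.608 -1.269
vertex 4.525 -0.989 0.805
endloop
endfacet
facet normal 0.445 0.895 0.022
outer loop
vertex 4.525 -0.989 0.805
vertex 3.862 -0.608 -1.269
vertex 3.936 -0.697 0.838
endloop
endfacet
facet normal 0.035 -0.043 0.998
outer loop
vertex 4.525 -0.989 0.805
vertex 3.936 -0.697 0.838
vertex 3.877 -1.555 0.803
endloop
endfacet
facet normal -0.035 0.042 -0.999
outer loop
vertex 3.862 -0.608 -1.269
vertex 3.803 -1.465 -1.303
vertex 3.238 -0.818 -1.256
endloop
endfacet
facet normal -0.318 0.947 0.051
outer loop
vertex 3.862 -0.608 -1.269
vertex 3.238 -0.818 -1.256
vertex 3.936 -0.697 0.838
endloop
endfacet
facet normal -0.319 0.946 0.052
outer loop
vertex 3.936 -0.697 0.838
vertex 3.238 -0.818 -1.256
vertex 3.312 -0.908 0.851
endloop
endfacet
facet normal 0.035 -0.043 0.998
outer loop
vertex 3.936 -0.697 0.838
vertex 3.312 -0.908 0.851
vertex 3.877 -1.555 0.803
endloop
endfacet
facet normal -0.034 0.042 -0.999
outer loop
vertex 3.238 -0.818 -1.256
vertex 3.803 -1.465 -1.303
vertex 2.945 -1.408 -1.271
endloop
endfacet
facet normal -0.895 0.443 0.050
outer loop
vertex 3.238 -0.818 -1.256
vertex 2.945 -1.408 -1.271
vertex 3.312 -0.908 0.851
endloop
endfacet
facet normal -0.895 0.443 0.051
outer loop
vertex 3.312 -0.908 0.851
vertex 2.945 -1.408 -1.271
vertex 3.02 -1.497 0.836
endloop
endfacet
facet normal 0.036 -0.043 0.998
outer loop
vertex 3.312 -0.908 0.851
vertex 3.02 -1.497 0.836
vertex 3.877 -1.555 0.803
endloop
endfacet
facet normal -0.034 0.043 -0.998
outer loop
vertex 2.945 -1.408 -1.271
vertex 3.803 -1.465 -1.303
vertex 3.155 -2.031 -1.305
endloop
endfacet
facet normal -0.947 -0.320 0.020
outer loop
vertex 2.945 -1.408 -1.271
vertex 3.155 -2.031 -1.305
vertex 3.02 -1.497 0.836
endloop
endfacet
facet normal -0.948 -0.319 0.020
outer loop
vertex 3.02 -1.497 0.836
vertex 3.155 -2.031 -1.305
vertex 3.229 -2.12 0.802
endloop
endfacet
facet normal 0.036 -0.043 0.998
outer loop
vertex 3.02 -1.497 0.836
vertex 3.229 -2.12 0.802
vertex 3.877 -1.555 0.803
endloop
endfacet
facet normal -0.035 0.043 -0.998
outer loop
vertex 3.155 -2.031 -1.305
vertex 3.803 -1.465 -1.303
vertex 3.744 -2.323 -1.338
endloop
endfacet
facet normal -0.445 -0.895 -0.022
outer loop
vertex 3.155 -2.031 -1.305
vertex 3.744 -2.323 -1.338
vertex 3.229 -2.12 0.802
endloop
endfacet
facet normal -0.445 -0.895 -0.022
outer loop
vertex 3.229 -2.12 0.802
vertex 3.744 -2.323 -1.338
vertex 3.818 -2.412 0.769
endloop
endfacet
facet normal 0.035 -0.042 0.998
outer loop
vertex 3.229 -2.12 0.802
vertex 3.818 -2.412 0.769
vertex 3.877 -1.555 0.803
endloop
endfacet
facet normal -0.035 0.043 -0.998
outer loop
vertex 3.744 -2.323 -1.338
vertex 3.803 -1.465 -1.303
vertex 4.368 -2.112 -1.351
endloop
endfacet
facet normal 0.319 -0.946 -0.051
outer loop
vertex 3.744 -2.323 -1.338
vertex 4.368 -2.112 -1.351
vertex 3.818 -2.412 0.769
endloop
endfacet
facet normal 0.318 -0.947 -0.052
outer loop
vertex 3.818 -2.412 0.769
vertex 4.368 -2.112 -1.351
vertex 4.442 -2.202 0.756
endloop
endfacet
facet normal 0.035 -0.042 0.999
outer loop
vertex 3.818 -2.412 0.769
vertex 4.442 -2.202 0.756
vertex 3.877 -1.555 0.803
endloop
endfacet
facet normal -0.036 0.043 -0.998
outer loop
vertex 4.368 -2.112 -1.351
vertex 3.803 -1.465 -1.303
vertex 4.66 -1.523 -1.336
endloop
endfacet
facet normal 0.895 -0.443 -0.050
outer loop
vertex 4.368 -2.112 -1.351
vertex 4.66 -1.523 -1.336
vertex 4.442 -2.202 0.756
endloop
endfacet
facet normal 0.895 -0.443 -0.051
outer loop
vertex 4.442 -2.202 0.756
vertex 4.66 -1.523 -1.336
vertex 4.735 -1.612 0.771
endloop
endfacet
facet normal 0.034 -0.042 0.999
outer loop
vertex 4.442 -2.202 0.756
vertex 4.735 -1.612 0.771
vertex 3.877 -1.555 0.803
endloop
endfacet

endsolid
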